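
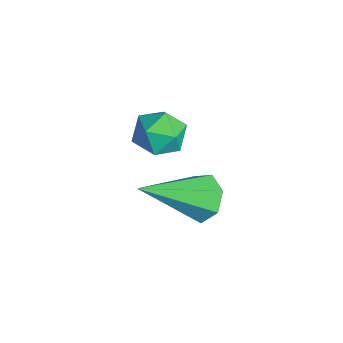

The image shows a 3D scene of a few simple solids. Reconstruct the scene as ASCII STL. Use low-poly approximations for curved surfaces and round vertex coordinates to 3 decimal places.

solid 
facet normal -0.159 0.778 -0.607
outer loop
vertex 2.31 -2.816 -3.645
vertex 1.65 -3.003 -3.712
vertex 1.932 -2.581 -3.245
endloop
endfacet
facet normal 0.773 0.254 0.582
outer loop
vertex 2.31 -2.816 -3.645
vertex 1.932 -2.581 -3.245
vertex 1.99 -4.677 -2.408
endloop
endfacet
facet normal -0.159 0.778 -0.608
outer loop
vertex 1.932 -2.581 -3.245
vertex 1.65 -3.003 -3.712
vertex 1.341 -2.664 -3.197
endloop
endfacet
facet normal 0.023 0.371 0.928
outer loop
vertex 1.932 -2.581 -3.245
vertex 1.341 -2.664 -3.197
vertex 1.99 -4.677 -2.408
endloop
endfacet
facet normal -0.158 0.779 -0.607
outer loop
vertex 1.341 -2.664 -3.197
vertex 1.65 -3.003 -3.712
vertex 0.982 -3.002 -3.537
endloop
endfacet
facet normal -0.710 0.047 0.703
outer loop
vertex 1.341 -2.664 -3.197
vertex 0.982 -3.002 -3.537
vertex 1.99 -4.677 -2.408
endloop
endfacet
facet normal -0.158 0.779 -0.607
outer loop
vertex 0.982 -3.002 -3.537
vertex 1.65 -3.003 -3.712
vertex 1.126 -3.341 -4.009
endloop
endfacet
facet normal -0.876 -0.477 0.075
outer loop
vertex 0.982 -3.002 -3.537
vertex 1.126 -3.341 -4.009
vertex 1.99 -4.677 -2.408
endloop
endfacet
facet normal -0.159 0.779 -0.606
outer loop
vertex 1.126 -3.341 -4.009
vertex 1.65 -3.003 -3.712
vertex 1.664 -3.425 -4.258
endloop
endfacet
facet normal -0.349 -0.804 -0.482
outer loop
vertex 1.126 -3.341 -4.009
vertex 1.664 -3.425 -4.258
vertex 1.99 -4.677 -2.408
endloop
endfacet
facet normal -0.160 0.779 -0.606
outer loop
vertex 1.664 -3.425 -4.258
vertex 1.65 -3.003 -3.712
vertex 2.191 -3.191 -4.096
endloop
endfacet
facet normal 0.474 -0.688 -0.549
outer loop
vertex 1.664 -3.425 -4.258
vertex 2.191 -3.191 -4.096
vertex 1.99 -4.677 -2.408
endloop
endfacet
facet normal -0.159 0.779 -0.606
outer loop
vertex 2.191 -3.191 -4.096
vertex 1.65 -3.003 -3.712
vertex 2.31 -2.816 -3.645
endloop
endfacet
facet normal 0.973 -0.218 -0.076
outer loop
vertex 2.191 -3.191 -4.096
vertex 2.31 -2.816 -3.645
vertex 1.99 -4.677 -2.408
endloop
endfacet
facet normal -0.424 0.699 0.576
outer loop
vertex 1.451 -3.332 -0.863
vertex 0.859 -3.713 -0.836
vertex 1.361 -3.808 -0.351
endloop
endfacet
facet normal 0.281 0.678 0.679
outer loop
vertex 1.451 -3.332 -0.863
vertex 1.361 -3.808 -0.351
vertex 1.987 -3.748 -0.67
endloop
endfacet
facet normal 0.600 0.798 0.054
outer loop
vertex 1.451 -3.332 -0.863
vertex 1.987 -3.748 -0.67
vertex 1.871 -3.615 -1.352
endloop
endfacet
facet normal 0.092 0.894 -0.439
outer loop
vertex 1.451 -3.332 -0.863
vertex 1.871 -3.615 -1.352
vertex 1.174 -3.594 -1.455
endloop
endfacet
facet normal -0.541 0.833 -0.115
outer loop
vertex 1.451 -3.332 -0.863
vertex 1.174 -3.594 -1.455
vertex 0.859 -3.713 -0.836
endloop
endfacet
facet normal 0.453 0.017 0.892
outer loop
vertex 1.987 -3.748 -0.67
vertex 1.361 -3.808 -0.351
vertex 1.726 -4.386 -0.525
endloop
endfacet
facet normal -0.689 0.051 0.723
outer loop
vertex 1.361 -3.808 -0.351
vertex 0.859 -3.713 -0.836
vertex 1.029 -4.365 -0.628
endloop
endfacet
facet normal -0.878 0.269 -0.395
outer loop
vertex 0.859 -3.713 -0.836
vertex 1.174 -3.594 -1.455
vertex 0.913 -4.232 -1.31
endloop
endfacet
facet normal 0.147 0.369 -0.918
outer loop
vertex 1.174 -3.594 -1.455
vertex 1.871 -3.615 -1.352
vertex 1.539 -4.172 -1.629
endloop
endfacet
facet normal 0.969 0.213 -0.123
outer loop
vertex 1.871 -3.615 -1.352
vertex 1.987 -3.748 -0.67
vertex 2.041 -4.267 -1.144
endloop
endfacet
facet normal -0.092 -0.894 0.439
outer loop
vertex 1.449 -4.648 -1.117
vertex 1.726 -4.386 -0.525
vertex 1.029 -4.365 -0.628
endloop
endfacet
facet normal -0.600 -0.798 -0.054
outer loop
vertex 1.449 -4.648 -1.117
vertex 1.029 -4.365 -0.628
vertex 0.913 -4.232 -1.31
endloop
endfacet
facet normal -0.281 -0.678 -0.679
outer loop
vertex 1.449 -4.648 -1.117
vertex 0.913 -4.232 -1.31
vertex 1.539 -4.172 -1.629
endloop
endfacet
facet normal 0.424 -0.699 -0.576
outer loop
vertex 1.449 -4.648 -1.117
vertex 1.539 -4.172 -1.629
vertex 2.041 -4.267 -1.144
endloop
endfacet
facet normal 0.541 -0.833 0.115
outer loop
vertex 1.449 -4.648 -1.117
vertex 2.041 -4.267 -1.144
vertex 1.726 -4.386 -0.525
endloop
endfacet
facet normal -0.147 -0.369 0.918
outer loop
vertex 1.029 -4.365 -0.628
vertex 1.726 -4.386 -0.525
vertex 1.361 -3.808 -0.351
endloop
endfacet
facet normal -0.969 -0.213 0.123
outer loop
vertex 0.913 -4.232 -1.31
vertex 1.029 -4.365 -0.628
vertex 0.859 -3.713 -0.836
endloop
endfacet
facet normal -0.453 -0.017 -0.892
outer loop
vertex 1.539 -4.172 -1.629
vertex 0.913 -4.232 -1.31
vertex 1.174 -3.594 -1.455
endloop
endfacet
facet normal 0.689 -0.051 -0.723
outer loop
vertex 2.041 -4.267 -1.144
vertex 1.539 -4.172 -1.629
vertex 1.871 -3.615 -1.352
endloop
endfacet
facet normal 0.878 -0.269 0.395
outer loop
vertex 1.726 -4.386 -0.525
vertex 2.041 -4.267 -1.144
vertex 1.987 -3.748 -0.67
endloop
endfacet

endsolid


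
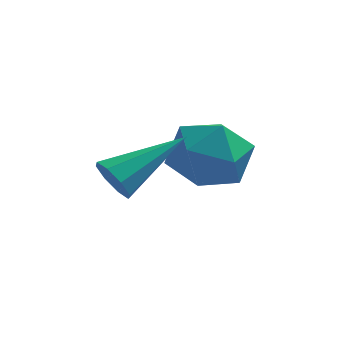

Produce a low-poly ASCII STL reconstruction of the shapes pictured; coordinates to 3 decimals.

solid 
facet normal -0.700 -0.575 -0.424
outer loop
vertex -0.844 -3.057 -1.561
vertex -1.202 -3.011 -1.032
vertex -1.15 -2.675 -1.574
endloop
endfacet
facet normal 0.523 0.393 -0.756
outer loop
vertex -0.844 -3.057 -1.561
vertex -1.15 -2.675 -1.574
vertex 0.262 -1.809 -0.148
endloop
endfacet
facet normal -0.699 -0.576 -0.424
outer loop
vertex -1.15 -2.675 -1.574
vertex -1.202 -3.011 -1.032
vertex -1.487 -2.49 -1.27
endloop
endfacet
facet normal 0.001 0.855 -0.519
outer loop
vertex -1.15 -2.675 -1.574
vertex -1.487 -2.49 -1.27
vertex 0.262 -1.809 -0.148
endloop
endfacet
facet normal -0.700 -0.576 -0.422
outer loop
vertex -1.487 -2.49 -1.27
vertex -1.202 -3.011 -1.032
vertex -1.656 -2.61 -0.826
endloop
endfacet
facet normal -0.410 0.908 0.089
outer loop
vertex -1.487 -2.49 -1.27
vertex -1.656 -2.61 -0.826
vertex 0.262 -1.809 -0.148
endloop
endfacet
facet normal -0.700 -0.576 -0.422
outer loop
vertex -1.656 -2.61 -0.826
vertex -1.202 -3.011 -1.032
vertex -1.559 -2.965 -0.503
endloop
endfacet
facet normal -0.469 0.521 0.713
outer loop
vertex -1.656 -2.61 -0.826
vertex -1.559 -2.965 -0.503
vertex 0.262 -1.809 -0.148
endloop
endfacet
facet normal -0.701 -0.574 -0.423
outer loop
vertex -1.559 -2.965 -0.503
vertex -1.202 -3.011 -1.032
vertex -1.253 -3.348 -0.49
endloop
endfacet
facet normal -0.142 -0.080 0.987
outer loop
vertex -1.559 -2.965 -0.503
vertex -1.253 -3.348 -0.49
vertex 0.262 -1.809 -0.148
endloop
endfacet
facet normal -0.700 -0.575 -0.423
outer loop
vertex -1.253 -3.348 -0.49
vertex -1.202 -3.011 -1.032
vertex -0.917 -3.533 -0.794
endloop
endfacet
facet normal 0.380 -0.541 0.750
outer loop
vertex -1.253 -3.348 -0.49
vertex -0.917 -3.533 -0.794
vertex 0.262 -1.809 -0.148
endloop
endfacet
facet normal -0.700 -0.575 -0.423
outer loop
vertex -0.917 -3.533 -0.794
vertex -1.202 -3.011 -1.032
vertex -0.747 -3.413 -1.238
endloop
endfacet
facet normal 0.791 -0.595 0.142
outer loop
vertex -0.917 -3.533 -0.794
vertex -0.747 -3.413 -1.238
vertex 0.262 -1.809 -0.148
endloop
endfacet
facet normal -0.700 -0.575 -0.424
outer loop
vertex -0.747 -3.413 -1.238
vertex -1.202 -3.011 -1.032
vertex -0.844 -3.057 -1.561
endloop
endfacet
facet normal 0.851 -0.207 -0.483
outer loop
vertex -0.747 -3.413 -1.238
vertex -0.844 -3.057 -1.561
vertex 0.262 -1.809 -0.148
endloop
endfacet
facet normal -0.947 0.297 0.123
outer loop
vertex -0.05 0.181 -1.515
vertex -0.391 -0.902 -1.523
vertex -0.107 -0.404 -0.543
endloop
endfacet
facet normal -0.494 0.758 0.427
outer loop
vertex -0.05 0.181 -1.515
vertex -0.107 -0.404 -0.543
vertex 0.775 0.283 -0.742
endloop
endfacet
facet normal -0.050 0.996 -0.078
outer loop
vertex -0.05 0.181 -1.515
vertex 0.775 0.283 -0.742
vertex 1.036 0.21 -1.844
endloop
endfacet
facet normal -0.228 0.683 -0.694
outer loop
vertex -0.05 0.181 -1.515
vertex 1.036 0.21 -1.844
vertex 0.315 -0.523 -2.328
endloop
endfacet
facet normal -0.783 0.251 -0.569
outer loop
vertex -0.05 0.181 -1.515
vertex 0.315 -0.523 -2.328
vertex -0.391 -0.902 -1.523
endloop
endfacet
facet normal -0.107 0.401 0.910
outer loop
vertex 0.775 0.283 -0.742
vertex -0.107 -0.404 -0.543
vertex 0.945 -0.737 -0.272
endloop
endfacet
facet normal -0.840 -0.345 0.419
outer loop
vertex -0.107 -0.404 -0.543
vertex -0.391 -0.902 -1.523
vertex 0.224 -1.47 -0.756
endloop
endfacet
facet normal -0.575 -0.419 -0.702
outer loop
vertex -0.391 -0.902 -1.523
vertex 0.315 -0.523 -2.328
vertex 0.485 -1.543 -1.858
endloop
endfacet
facet normal 0.322 0.281 -0.904
outer loop
vertex 0.315 -0.523 -2.328
vertex 1.036 0.21 -1.844
vertex 1.367 -0.856 -2.057
endloop
endfacet
facet normal 0.611 0.786 0.093
outer loop
vertex 1.036 0.21 -1.844
vertex 0.775 0.283 -0.742
vertex 1.651 -0.358 -1.077
endloop
endfacet
facet normal 0.228 -0.683 0.694
outer loop
vertex 1.31 -1.441 -1.085
vertex 0.945 -0.737 -0.272
vertex 0.224 -1.47 -0.756
endloop
endfacet
facet normal 0.050 -0.996 0.078
outer loop
vertex 1.31 -1.441 -1.085
vertex 0.224 -1.47 -0.756
vertex 0.485 -1.543 -1.858
endloop
endfacet
facet normal 0.494 -0.758 -0.427
outer loop
vertex 1.31 -1.441 -1.085
vertex 0.485 -1.543 -1.858
vertex 1.367 -0.856 -2.057
endloop
endfacet
facet normal 0.947 -0.297 -0.123
outer loop
vertex 1.31 -1.441 -1.085
vertex 1.367 -0.856 -2.057
vertex 1.651 -0.358 -1.077
endloop
endfacet
facet normal 0.783 -0.251 0.569
outer loop
vertex 1.31 -1.441 -1.085
vertex 1.651 -0.358 -1.077
vertex 0.945 -0.737 -0.272
endloop
endfacet
facet normal -0.322 -0.281 0.904
outer loop
vertex 0.224 -1.47 -0.756
vertex 0.945 -0.737 -0.272
vertex -0.107 -0.404 -0.543
endloop
endfacet
facet normal -0.611 -0.786 -0.093
outer loop
vertex 0.485 -1.543 -1.858
vertex 0.224 -1.47 -0.756
vertex -0.391 -0.902 -1.523
endloop
endfacet
facet normal 0.107 -0.401 -0.910
outer loop
vertex 1.367 -0.856 -2.057
vertex 0.485 -1.543 -1.858
vertex 0.315 -0.523 -2.328
endloop
endfacet
facet normal 0.840 0.345 -0.419
outer loop
vertex 1.651 -0.358 -1.077
vertex 1.367 -0.856 -2.057
vertex 1.036 0.21 -1.844
endloop
endfacet
facet normal 0.575 0.419 0.702
outer loop
vertex 0.945 -0.737 -0.272
vertex 1.651 -0.358 -1.077
vertex 0.775 0.283 -0.742
endloop
endfacet

endsolid


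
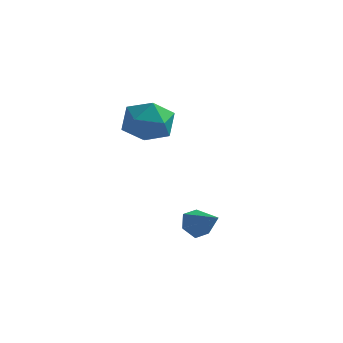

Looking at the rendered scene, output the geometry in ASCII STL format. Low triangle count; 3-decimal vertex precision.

solid 
facet normal -0.472 0.881 0.029
outer loop
vertex -0.809 -2.076 1.088
vertex -1.527 -2.466 1.237
vertex -1.044 -2.228 1.87
endloop
endfacet
facet normal 0.205 0.947 0.246
outer loop
vertex -0.809 -2.076 1.088
vertex -1.044 -2.228 1.87
vertex -0.252 -2.341 1.645
endloop
endfacet
facet normal 0.628 0.725 -0.283
outer loop
vertex -0.809 -2.076 1.088
vertex -0.252 -2.341 1.645
vertex -0.246 -2.648 0.873
endloop
endfacet
facet normal 0.213 0.520 -0.827
outer loop
vertex -0.809 -2.076 1.088
vertex -0.246 -2.648 0.873
vertex -1.034 -2.726 0.621
endloop
endfacet
facet normal -0.467 0.617 -0.634
outer loop
vertex -0.809 -2.076 1.088
vertex -1.034 -2.726 0.621
vertex -1.527 -2.466 1.237
endloop
endfacet
facet normal 0.301 0.514 0.803
outer loop
vertex -0.252 -2.341 1.645
vertex -1.044 -2.228 1.87
vertex -0.626 -2.894 2.139
endloop
endfacet
facet normal -0.794 0.405 0.453
outer loop
vertex -1.044 -2.228 1.87
vertex -1.527 -2.466 1.237
vertex -1.414 -2.972 1.887
endloop
endfacet
facet normal -0.785 -0.022 -0.619
outer loop
vertex -1.527 -2.466 1.237
vertex -1.034 -2.726 0.621
vertex -1.408 -3.279 1.115
endloop
endfacet
facet normal 0.316 -0.178 -0.932
outer loop
vertex -1.034 -2.726 0.621
vertex -0.246 -2.648 0.873
vertex -0.616 -3.392 0.89
endloop
endfacet
facet normal 0.987 0.152 -0.053
outer loop
vertex -0.246 -2.648 0.873
vertex -0.252 -2.341 1.645
vertex -0.133 -3.154 1.523
endloop
endfacet
facet normal -0.213 -0.520 0.827
outer loop
vertex -0.851 -3.544 1.672
vertex -0.626 -2.894 2.139
vertex -1.414 -2.972 1.887
endloop
endfacet
facet normal -0.628 -0.725 0.283
outer loop
vertex -0.851 -3.544 1.672
vertex -1.414 -2.972 1.887
vertex -1.408 -3.279 1.115
endloop
endfacet
facet normal -0.205 -0.947 -0.246
outer loop
vertex -0.851 -3.544 1.672
vertex -1.408 -3.279 1.115
vertex -0.616 -3.392 0.89
endloop
endfacet
facet normal 0.472 -0.881 -0.029
outer loop
vertex -0.851 -3.544 1.672
vertex -0.616 -3.392 0.89
vertex -0.133 -3.154 1.523
endloop
endfacet
facet normal 0.467 -0.617 0.634
outer loop
vertex -0.851 -3.544 1.672
vertex -0.133 -3.154 1.523
vertex -0.626 -2.894 2.139
endloop
endfacet
facet normal -0.316 0.178 0.932
outer loop
vertex -1.414 -2.972 1.887
vertex -0.626 -2.894 2.139
vertex -1.044 -2.228 1.87
endloop
endfacet
facet normal -0.987 -0.152 0.053
outer loop
vertex -1.408 -3.279 1.115
vertex -1.414 -2.972 1.887
vertex -1.527 -2.466 1.237
endloop
endfacet
facet normal -0.301 -0.514 -0.803
outer loop
vertex -0.616 -3.392 0.89
vertex -1.408 -3.279 1.115
vertex -1.034 -2.726 0.621
endloop
endfacet
facet normal 0.794 -0.405 -0.453
outer loop
vertex -0.133 -3.154 1.523
vertex -0.616 -3.392 0.89
vertex -0.246 -2.648 0.873
endloop
endfacet
facet normal 0.785 0.022 0.619
outer loop
vertex -0.626 -2.894 2.139
vertex -0.133 -3.154 1.523
vertex -0.252 -2.341 1.645
endloop
endfacet
facet normal -0.821 0.283 -0.497
outer loop
vertex 1.172 -3.025 -2.452
vertex 0.875 -3.218 -2.071
vertex 1.034 -2.723 -2.052
endloop
endfacet
facet normal 0.796 0.583 -0.165
outer loop
vertex 1.172 -3.025 -2.452
vertex 1.034 -2.723 -2.052
vertex 1.705 -3.502 -1.569
endloop
endfacet
facet normal -0.821 0.283 -0.497
outer loop
vertex 1.034 -2.723 -2.052
vertex 0.875 -3.218 -2.071
vertex 0.737 -2.916 -1.671
endloop
endfacet
facet normal 0.354 0.694 0.627
outer loop
vertex 1.034 -2.723 -2.052
vertex 0.737 -2.916 -1.671
vertex 1.705 -3.502 -1.569
endloop
endfacet
facet normal -0.822 0.281 -0.496
outer loop
vertex 0.737 -2.916 -1.671
vertex 0.875 -3.218 -2.071
vertex 0.579 -3.411 -1.69
endloop
endfacet
facet normal -0.107 -0.004 0.994
outer loop
vertex 0.737 -2.916 -1.671
vertex 0.579 -3.411 -1.69
vertex 1.705 -3.502 -1.569
endloop
endfacet
facet normal -0.822 0.280 -0.496
outer loop
vertex 0.579 -3.411 -1.69
vertex 0.875 -3.218 -2.071
vertex 0.717 -3.713 -2.089
endloop
endfacet
facet normal -0.127 -0.812 0.570
outer loop
vertex 0.579 -3.411 -1.69
vertex 0.717 -3.713 -2.089
vertex 1.705 -3.502 -1.569
endloop
endfacet
facet normal -0.821 0.280 -0.497
outer loop
vertex 0.717 -3.713 -2.089
vertex 0.875 -3.218 -2.071
vertex 1.014 -3.52 -2.471
endloop
endfacet
facet normal 0.314 -0.923 -0.222
outer loop
vertex 0.717 -3.713 -2.089
vertex 1.014 -3.52 -2.471
vertex 1.705 -3.502 -1.569
endloop
endfacet
facet normal -0.821 0.281 -0.497
outer loop
vertex 1.014 -3.52 -2.471
vertex 0.875 -3.218 -2.071
vertex 1.172 -3.025 -2.452
endloop
endfacet
facet normal 0.776 -0.225 -0.590
outer loop
vertex 1.014 -3.52 -2.471
vertex 1.172 -3.025 -2.452
vertex 1.705 -3.502 -1.569
endloop
endfacet

endsolid


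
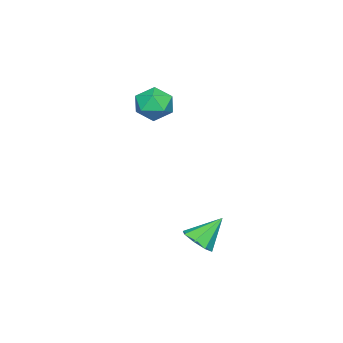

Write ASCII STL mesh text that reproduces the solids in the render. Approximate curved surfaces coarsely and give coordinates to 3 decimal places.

solid 
facet normal -0.718 0.325 0.615
outer loop
vertex -3.296 -1.508 2.689
vertex -3.993 -2.125 2.202
vertex -3.453 -2.492 3.026
endloop
endfacet
facet normal -0.082 0.335 0.939
outer loop
vertex -3.296 -1.508 2.689
vertex -3.453 -2.492 3.026
vertex -2.477 -2.104 2.973
endloop
endfacet
facet normal 0.353 0.751 0.558
outer loop
vertex -3.296 -1.508 2.689
vertex -2.477 -2.104 2.973
vertex -2.414 -1.497 2.116
endloop
endfacet
facet normal -0.014 1.000 -0.002
outer loop
vertex -3.296 -1.508 2.689
vertex -2.414 -1.497 2.116
vertex -3.351 -1.511 1.639
endloop
endfacet
facet normal -0.675 0.737 0.033
outer loop
vertex -3.296 -1.508 2.689
vertex -3.351 -1.511 1.639
vertex -3.993 -2.125 2.202
endloop
endfacet
facet normal 0.181 -0.329 0.927
outer loop
vertex -2.477 -2.104 2.973
vertex -3.453 -2.492 3.026
vertex -2.669 -3.089 2.661
endloop
endfacet
facet normal -0.848 -0.343 0.403
outer loop
vertex -3.453 -2.492 3.026
vertex -3.993 -2.125 2.202
vertex -3.606 -3.103 2.184
endloop
endfacet
facet normal -0.779 0.322 -0.537
outer loop
vertex -3.993 -2.125 2.202
vertex -3.351 -1.511 1.639
vertex -3.543 -2.496 1.327
endloop
endfacet
facet normal 0.292 0.748 -0.596
outer loop
vertex -3.351 -1.511 1.639
vertex -2.414 -1.497 2.116
vertex -2.567 -2.108 1.274
endloop
endfacet
facet normal 0.886 0.345 0.309
outer loop
vertex -2.414 -1.497 2.116
vertex -2.477 -2.104 2.973
vertex -2.027 -2.475 2.098
endloop
endfacet
facet normal 0.014 -1.000 0.002
outer loop
vertex -2.724 -3.092 1.611
vertex -2.669 -3.089 2.661
vertex -3.606 -3.103 2.184
endloop
endfacet
facet normal -0.353 -0.751 -0.558
outer loop
vertex -2.724 -3.092 1.611
vertex -3.606 -3.103 2.184
vertex -3.543 -2.496 1.327
endloop
endfacet
facet normal 0.082 -0.335 -0.939
outer loop
vertex -2.724 -3.092 1.611
vertex -3.543 -2.496 1.327
vertex -2.567 -2.108 1.274
endloop
endfacet
facet normal 0.718 -0.325 -0.615
outer loop
vertex -2.724 -3.092 1.611
vertex -2.567 -2.108 1.274
vertex -2.027 -2.475 2.098
endloop
endfacet
facet normal 0.675 -0.737 -0.033
outer loop
vertex -2.724 -3.092 1.611
vertex -2.027 -2.475 2.098
vertex -2.669 -3.089 2.661
endloop
endfacet
facet normal -0.292 -0.748 0.596
outer loop
vertex -3.606 -3.103 2.184
vertex -2.669 -3.089 2.661
vertex -3.453 -2.492 3.026
endloop
endfacet
facet normal -0.886 -0.345 -0.309
outer loop
vertex -3.543 -2.496 1.327
vertex -3.606 -3.103 2.184
vertex -3.993 -2.125 2.202
endloop
endfacet
facet normal -0.181 0.329 -0.927
outer loop
vertex -2.567 -2.108 1.274
vertex -3.543 -2.496 1.327
vertex -3.351 -1.511 1.639
endloop
endfacet
facet normal 0.848 0.343 -0.403
outer loop
vertex -2.027 -2.475 2.098
vertex -2.567 -2.108 1.274
vertex -2.414 -1.497 2.116
endloop
endfacet
facet normal 0.779 -0.322 0.537
outer loop
vertex -2.669 -3.089 2.661
vertex -2.027 -2.475 2.098
vertex -2.477 -2.104 2.973
endloop
endfacet
facet normal 0.500 -0.469 -0.728
outer loop
vertex 3.451 2.792 -2.371
vertex 2.727 2.637 -2.768
vertex 3.291 3.259 -2.782
endloop
endfacet
facet normal 0.543 0.652 0.530
outer loop
vertex 3.451 2.792 -2.371
vertex 3.291 3.259 -2.782
vertex 1.893 3.423 -1.552
endloop
endfacet
facet normal 0.499 -0.469 -0.728
outer loop
vertex 3.291 3.259 -2.782
vertex 2.727 2.637 -2.768
vertex 2.801 3.363 -3.185
endloop
endfacet
facet normal 0.164 0.985 0.055
outer loop
vertex 3.291 3.259 -2.782
vertex 2.801 3.363 -3.185
vertex 1.893 3.423 -1.552
endloop
endfacet
facet normal 0.500 -0.469 -0.728
outer loop
vertex 2.801 3.363 -3.185
vertex 2.727 2.637 -2.768
vertex 2.267 3.041 -3.344
endloop
endfacet
facet normal -0.436 0.858 -0.274
outer loop
vertex 2.801 3.363 -3.185
vertex 2.267 3.041 -3.344
vertex 1.893 3.423 -1.552
endloop
endfacet
facet normal 0.499 -0.470 -0.728
outer loop
vertex 2.267 3.041 -3.344
vertex 2.727 2.637 -2.768
vertex 2.003 2.483 -3.165
endloop
endfacet
facet normal -0.902 0.343 -0.261
outer loop
vertex 2.267 3.041 -3.344
vertex 2.003 2.483 -3.165
vertex 1.893 3.423 -1.552
endloop
endfacet
facet normal 0.499 -0.472 -0.727
outer loop
vertex 2.003 2.483 -3.165
vertex 2.727 2.637 -2.768
vertex 2.162 2.016 -2.753
endloop
endfacet
facet normal -0.963 -0.255 0.083
outer loop
vertex 2.003 2.483 -3.165
vertex 2.162 2.016 -2.753
vertex 1.893 3.423 -1.552
endloop
endfacet
facet normal 0.498 -0.471 -0.728
outer loop
vertex 2.162 2.016 -2.753
vertex 2.727 2.637 -2.768
vertex 2.653 1.912 -2.35
endloop
endfacet
facet normal -0.584 -0.589 0.559
outer loop
vertex 2.162 2.016 -2.753
vertex 2.653 1.912 -2.35
vertex 1.893 3.423 -1.552
endloop
endfacet
facet normal 0.500 -0.470 -0.727
outer loop
vertex 2.653 1.912 -2.35
vertex 2.727 2.637 -2.768
vertex 3.186 2.234 -2.192
endloop
endfacet
facet normal 0.015 -0.461 0.887
outer loop
vertex 2.653 1.912 -2.35
vertex 3.186 2.234 -2.192
vertex 1.893 3.423 -1.552
endloop
endfacet
facet normal 0.500 -0.471 -0.727
outer loop
vertex 3.186 2.234 -2.192
vertex 2.727 2.637 -2.768
vertex 3.451 2.792 -2.371
endloop
endfacet
facet normal 0.481 0.052 0.875
outer loop
vertex 3.186 2.234 -2.192
vertex 3.451 2.792 -2.371
vertex 1.893 3.423 -1.552
endloop
endfacet

endsolid


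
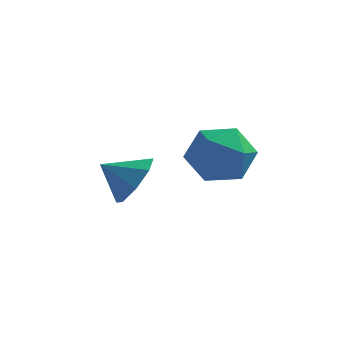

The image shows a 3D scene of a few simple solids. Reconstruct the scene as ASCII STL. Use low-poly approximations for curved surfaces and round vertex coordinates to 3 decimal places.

solid 
facet normal 0.822 0.179 -0.541
outer loop
vertex 1.372 2.205 1.865
vertex 0.862 2.638 1.233
vertex 1.308 2.894 1.996
endloop
endfacet
facet normal -0.058 -0.192 0.980
outer loop
vertex 1.372 2.205 1.865
vertex 1.308 2.894 1.996
vertex -0.042 2.442 1.827
endloop
endfacet
facet normal 0.822 0.179 -0.541
outer loop
vertex 1.308 2.894 1.996
vertex 0.862 2.638 1.233
vertex 0.983 3.433 1.68
endloop
endfacet
facet normal -0.239 0.380 0.894
outer loop
vertex 1.308 2.894 1.996
vertex 0.983 3.433 1.68
vertex -0.042 2.442 1.827
endloop
endfacet
facet normal 0.822 0.179 -0.540
outer loop
vertex 0.983 3.433 1.68
vertex 0.862 2.638 1.233
vertex 0.588 3.507 1.103
endloop
endfacet
facet normal -0.574 0.665 0.478
outer loop
vertex 0.983 3.433 1.68
vertex 0.588 3.507 1.103
vertex -0.042 2.442 1.827
endloop
endfacet
facet normal 0.823 0.179 -0.540
outer loop
vertex 0.588 3.507 1.103
vertex 0.862 2.638 1.233
vertex 0.353 3.072 0.601
endloop
endfacet
facet normal -0.868 0.497 -0.024
outer loop
vertex 0.588 3.507 1.103
vertex 0.353 3.072 0.601
vertex -0.042 2.442 1.827
endloop
endfacet
facet normal 0.822 0.178 -0.540
outer loop
vertex 0.353 3.072 0.601
vertex 0.862 2.638 1.233
vertex 0.416 2.383 0.47
endloop
endfacet
facet normal -0.948 -0.026 -0.319
outer loop
vertex 0.353 3.072 0.601
vertex 0.416 2.383 0.47
vertex -0.042 2.442 1.827
endloop
endfacet
facet normal 0.822 0.180 -0.541
outer loop
vertex 0.416 2.383 0.47
vertex 0.862 2.638 1.233
vertex 0.741 1.844 0.785
endloop
endfacet
facet normal -0.767 -0.598 -0.233
outer loop
vertex 0.416 2.383 0.47
vertex 0.741 1.844 0.785
vertex -0.042 2.442 1.827
endloop
endfacet
facet normal 0.822 0.180 -0.540
outer loop
vertex 0.741 1.844 0.785
vertex 0.862 2.638 1.233
vertex 1.137 1.77 1.363
endloop
endfacet
facet normal -0.432 -0.883 0.183
outer loop
vertex 0.741 1.844 0.785
vertex 1.137 1.77 1.363
vertex -0.042 2.442 1.827
endloop
endfacet
facet normal 0.822 0.180 -0.540
outer loop
vertex 1.137 1.77 1.363
vertex 0.862 2.638 1.233
vertex 1.372 2.205 1.865
endloop
endfacet
facet normal -0.138 -0.716 0.685
outer loop
vertex 1.137 1.77 1.363
vertex 1.372 2.205 1.865
vertex -0.042 2.442 1.827
endloop
endfacet
facet normal -0.969 0.216 0.123
outer loop
vertex 2.731 2.056 2.624
vertex 2.565 1.113 2.976
vertex 2.814 1.862 3.622
endloop
endfacet
facet normal -0.565 0.800 0.202
outer loop
vertex 2.731 2.056 2.624
vertex 2.814 1.862 3.622
vertex 3.498 2.462 3.161
endloop
endfacet
facet normal -0.193 0.896 -0.401
outer loop
vertex 2.731 2.056 2.624
vertex 3.498 2.462 3.161
vertex 3.672 2.083 2.23
endloop
endfacet
facet normal -0.368 0.371 -0.853
outer loop
vertex 2.731 2.056 2.624
vertex 3.672 2.083 2.23
vertex 3.095 1.25 2.116
endloop
endfacet
facet normal -0.847 -0.049 -0.530
outer loop
vertex 2.731 2.056 2.624
vertex 3.095 1.25 2.116
vertex 2.565 1.113 2.976
endloop
endfacet
facet normal -0.101 0.676 0.730
outer loop
vertex 3.498 2.462 3.161
vertex 2.814 1.862 3.622
vertex 3.805 1.77 3.844
endloop
endfacet
facet normal -0.754 -0.267 0.600
outer loop
vertex 2.814 1.862 3.622
vertex 2.565 1.113 2.976
vertex 3.228 0.937 3.73
endloop
endfacet
facet normal -0.557 -0.695 -0.454
outer loop
vertex 2.565 1.113 2.976
vertex 3.095 1.25 2.116
vertex 3.402 0.558 2.799
endloop
endfacet
facet normal 0.217 -0.017 -0.976
outer loop
vertex 3.095 1.25 2.116
vertex 3.672 2.083 2.23
vertex 4.086 1.158 2.338
endloop
endfacet
facet normal 0.499 0.831 -0.245
outer loop
vertex 3.672 2.083 2.23
vertex 3.498 2.462 3.161
vertex 4.335 1.907 2.984
endloop
endfacet
facet normal 0.368 -0.371 0.853
outer loop
vertex 4.169 0.964 3.336
vertex 3.805 1.77 3.844
vertex 3.228 0.937 3.73
endloop
endfacet
facet normal 0.193 -0.896 0.401
outer loop
vertex 4.169 0.964 3.336
vertex 3.228 0.937 3.73
vertex 3.402 0.558 2.799
endloop
endfacet
facet normal 0.565 -0.800 -0.202
outer loop
vertex 4.169 0.964 3.336
vertex 3.402 0.558 2.799
vertex 4.086 1.158 2.338
endloop
endfacet
facet normal 0.969 -0.216 -0.123
outer loop
vertex 4.169 0.964 3.336
vertex 4.086 1.158 2.338
vertex 4.335 1.907 2.984
endloop
endfacet
facet normal 0.847 0.049 0.530
outer loop
vertex 4.169 0.964 3.336
vertex 4.335 1.907 2.984
vertex 3.805 1.77 3.844
endloop
endfacet
facet normal -0.217 0.017 0.976
outer loop
vertex 3.228 0.937 3.73
vertex 3.805 1.77 3.844
vertex 2.814 1.862 3.622
endloop
endfacet
facet normal -0.499 -0.831 0.245
outer loop
vertex 3.402 0.558 2.799
vertex 3.228 0.937 3.73
vertex 2.565 1.113 2.976
endloop
endfacet
facet normal 0.101 -0.676 -0.730
outer loop
vertex 4.086 1.158 2.338
vertex 3.402 0.558 2.799
vertex 3.095 1.25 2.116
endloop
endfacet
facet normal 0.754 0.267 -0.600
outer loop
vertex 4.335 1.907 2.984
vertex 4.086 1.158 2.338
vertex 3.672 2.083 2.23
endloop
endfacet
facet normal 0.557 0.695 0.454
outer loop
vertex 3.805 1.77 3.844
vertex 4.335 1.907 2.984
vertex 3.498 2.462 3.161
endloop
endfacet

endsolid


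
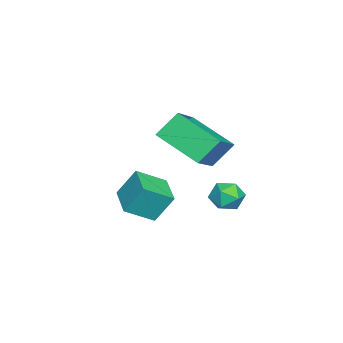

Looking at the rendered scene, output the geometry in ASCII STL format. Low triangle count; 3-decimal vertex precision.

solid 
facet normal -0.404 0.538 0.740
outer loop
vertex -3.221 1.541 4.235
vertex -1.596 1.488 5.16
vertex -2.724 2.998 3.446
endloop
endfacet
facet normal -0.869 0.028 -0.495
outer loop
vertex -2.284 2.412 2.64
vertex -3.221 1.541 4.235
vertex -2.724 2.998 3.446
endloop
endfacet
facet normal -0.404 0.538 0.740
outer loop
vertex -2.724 2.998 3.446
vertex -1.596 1.488 5.16
vertex -1.1 2.946 4.371
endloop
endfacet
facet normal 0.287 0.843 -0.456
outer loop
vertex -1.1 2.946 4.371
vertex -2.284 2.412 2.64
vertex -2.724 2.998 3.446
endloop
endfacet
facet normal -0.287 -0.843 0.456
outer loop
vertex -3.221 1.541 4.235
vertex -1.156 0.902 4.354
vertex -1.596 1.488 5.16
endloop
endfacet
facet normal -0.868 0.027 -0.495
outer loop
vertex -2.78 0.954 3.429
vertex -3.221 1.541 4.235
vertex -2.284 2.412 2.64
endloop
endfacet
facet normal -0.287 -0.842 0.456
outer loop
vertex -2.78 0.954 3.429
vertex -1.156 0.902 4.354
vertex -3.221 1.541 4.235
endloop
endfacet
facet normal 0.869 -0.028 0.495
outer loop
vertex -1.596 1.488 5.16
vertex -1.156 0.902 4.354
vertex -1.1 2.946 4.371
endloop
endfacet
facet normal 0.287 0.842 -0.456
outer loop
vertex -0.659 2.359 3.565
vertex -2.284 2.412 2.64
vertex -1.1 2.946 4.371
endloop
endfacet
facet normal 0.868 -0.028 0.495
outer loop
vertex -1.1 2.946 4.371
vertex -1.156 0.902 4.354
vertex -0.659 2.359 3.565
endloop
endfacet
facet normal 0.404 -0.538 -0.740
outer loop
vertex -0.659 2.359 3.565
vertex -2.78 0.954 3.429
vertex -2.284 2.412 2.64
endloop
endfacet
facet normal 0.404 -0.538 -0.740
outer loop
vertex -1.156 0.902 4.354
vertex -2.78 0.954 3.429
vertex -0.659 2.359 3.565
endloop
endfacet
facet normal -0.861 0.484 -0.153
outer loop
vertex -2.541 3.025 1.046
vertex -2.686 2.96 1.656
vertex -2.366 3.467 1.46
endloop
endfacet
facet normal -0.359 0.710 -0.606
outer loop
vertex -2.541 3.025 1.046
vertex -2.366 3.467 1.46
vertex -1.966 3.283 1.008
endloop
endfacet
facet normal -0.131 0.148 -0.980
outer loop
vertex -2.541 3.025 1.046
vertex -1.966 3.283 1.008
vertex -2.04 2.662 0.924
endloop
endfacet
facet normal -0.493 -0.426 -0.759
outer loop
vertex -2.541 3.025 1.046
vertex -2.04 2.662 0.924
vertex -2.484 2.462 1.325
endloop
endfacet
facet normal -0.944 -0.218 -0.248
outer loop
vertex -2.541 3.025 1.046
vertex -2.484 2.462 1.325
vertex -2.686 2.96 1.656
endloop
endfacet
facet normal 0.189 0.957 -0.222
outer loop
vertex -1.966 3.283 1.008
vertex -2.366 3.467 1.46
vertex -1.756 3.378 1.595
endloop
endfacet
facet normal -0.623 0.591 0.512
outer loop
vertex -2.366 3.467 1.46
vertex -2.686 2.96 1.656
vertex -2.2 3.178 1.996
endloop
endfacet
facet normal -0.757 -0.546 0.359
outer loop
vertex -2.686 2.96 1.656
vertex -2.484 2.462 1.325
vertex -2.274 2.557 1.912
endloop
endfacet
facet normal -0.025 -0.883 -0.468
outer loop
vertex -2.484 2.462 1.325
vertex -2.04 2.662 0.924
vertex -1.874 2.373 1.46
endloop
endfacet
facet normal 0.559 0.045 -0.828
outer loop
vertex -2.04 2.662 0.924
vertex -1.966 3.283 1.008
vertex -1.554 2.88 1.264
endloop
endfacet
facet normal 0.493 0.426 0.759
outer loop
vertex -1.699 2.815 1.874
vertex -1.756 3.378 1.595
vertex -2.2 3.178 1.996
endloop
endfacet
facet normal 0.131 -0.148 0.980
outer loop
vertex -1.699 2.815 1.874
vertex -2.2 3.178 1.996
vertex -2.274 2.557 1.912
endloop
endfacet
facet normal 0.359 -0.710 0.606
outer loop
vertex -1.699 2.815 1.874
vertex -2.274 2.557 1.912
vertex -1.874 2.373 1.46
endloop
endfacet
facet normal 0.861 -0.484 0.153
outer loop
vertex -1.699 2.815 1.874
vertex -1.874 2.373 1.46
vertex -1.554 2.88 1.264
endloop
endfacet
facet normal 0.944 0.218 0.248
outer loop
vertex -1.699 2.815 1.874
vertex -1.554 2.88 1.264
vertex -1.756 3.378 1.595
endloop
endfacet
facet normal 0.025 0.883 0.468
outer loop
vertex -2.2 3.178 1.996
vertex -1.756 3.378 1.595
vertex -2.366 3.467 1.46
endloop
endfacet
facet normal -0.559 -0.045 0.828
outer loop
vertex -2.274 2.557 1.912
vertex -2.2 3.178 1.996
vertex -2.686 2.96 1.656
endloop
endfacet
facet normal -0.189 -0.957 0.222
outer loop
vertex -1.874 2.373 1.46
vertex -2.274 2.557 1.912
vertex -2.484 2.462 1.325
endloop
endfacet
facet normal 0.623 -0.591 -0.512
outer loop
vertex -1.554 2.88 1.264
vertex -1.874 2.373 1.46
vertex -2.04 2.662 0.924
endloop
endfacet
facet normal 0.757 0.546 -0.359
outer loop
vertex -1.756 3.378 1.595
vertex -1.554 2.88 1.264
vertex -1.966 3.283 1.008
endloop
endfacet
facet normal -0.882 -0.448 0.142
outer loop
vertex -2.962 -0.261 1.73
vertex -3.497 0.602 1.13
vertex -2.815 -0.867 0.728
endloop
endfacet
facet normal 0.453 -0.732 0.509
outer loop
vertex -1.703 -0.302 0.55
vertex -2.962 -0.261 1.73
vertex -2.815 -0.867 0.728
endloop
endfacet
facet normal -0.882 -0.448 0.142
outer loop
vertex -2.815 -0.867 0.728
vertex -3.497 0.602 1.13
vertex -3.35 -0.004 0.128
endloop
endfacet
facet normal 0.125 -0.513 -0.849
outer loop
vertex -3.35 -0.004 0.128
vertex -1.703 -0.302 0.55
vertex -2.815 -0.867 0.728
endloop
endfacet
facet normal -0.125 0.513 0.849
outer loop
vertex -2.962 -0.261 1.73
vertex -2.385 1.167 0.952
vertex -3.497 0.602 1.13
endloop
endfacet
facet normal 0.453 -0.732 0.509
outer loop
vertex -1.85 0.304 1.552
vertex -2.962 -0.261 1.73
vertex -1.703 -0.302 0.55
endloop
endfacet
facet normal -0.125 0.513 0.849
outer loop
vertex -1.85 0.304 1.552
vertex -2.385 1.167 0.952
vertex -2.962 -0.261 1.73
endloop
endfacet
facet normal -0.453 0.732 -0.509
outer loop
vertex -3.497 0.602 1.13
vertex -2.385 1.167 0.952
vertex -3.35 -0.004 0.128
endloop
endfacet
facet normal 0.125 -0.513 -0.849
outer loop
vertex -2.238 0.561 -0.05
vertex -1.703 -0.302 0.55
vertex -3.35 -0.004 0.128
endloop
endfacet
facet normal -0.453 0.732 -0.509
outer loop
vertex -3.35 -0.004 0.128
vertex -2.385 1.167 0.952
vertex -2.238 0.561 -0.05
endloop
endfacet
facet normal 0.882 0.448 -0.142
outer loop
vertex -2.238 0.561 -0.05
vertex -1.85 0.304 1.552
vertex -1.703 -0.302 0.55
endloop
endfacet
facet normal 0.882 0.448 -0.142
outer loop
vertex -2.385 1.167 0.952
vertex -1.85 0.304 1.552
vertex -2.238 0.561 -0.05
endloop
endfacet

endsolid


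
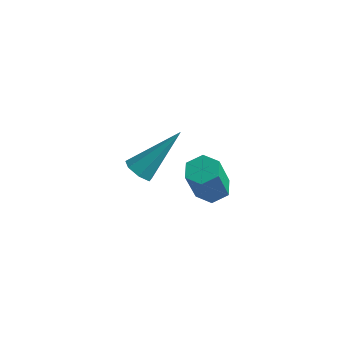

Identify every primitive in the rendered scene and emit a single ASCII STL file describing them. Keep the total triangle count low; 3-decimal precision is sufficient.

solid 
facet normal -0.419 -0.570 -0.707
outer loop
vertex -0.96 1.096 -2.135
vertex -1.296 0.898 -1.776
vertex -1.356 1.325 -2.085
endloop
endfacet
facet normal 0.382 0.772 -0.509
outer loop
vertex -0.96 1.096 -2.135
vertex -1.356 1.325 -2.085
vertex -0.484 2.002 -0.404
endloop
endfacet
facet normal -0.417 -0.570 -0.707
outer loop
vertex -1.356 1.325 -2.085
vertex -1.296 0.898 -1.776
vertex -1.707 1.231 -1.802
endloop
endfacet
facet normal -0.380 0.909 -0.169
outer loop
vertex -1.356 1.325 -2.085
vertex -1.707 1.231 -1.802
vertex -0.484 2.002 -0.404
endloop
endfacet
facet normal -0.418 -0.571 -0.707
outer loop
vertex -1.707 1.231 -1.802
vertex -1.296 0.898 -1.776
vertex -1.748 0.887 -1.5
endloop
endfacet
facet normal -0.777 0.465 0.424
outer loop
vertex -1.707 1.231 -1.802
vertex -1.748 0.887 -1.5
vertex -0.484 2.002 -0.404
endloop
endfacet
facet normal -0.418 -0.569 -0.708
outer loop
vertex -1.748 0.887 -1.5
vertex -1.296 0.898 -1.776
vertex -1.449 0.55 -1.406
endloop
endfacet
facet normal -0.516 -0.227 0.826
outer loop
vertex -1.748 0.887 -1.5
vertex -1.449 0.55 -1.406
vertex -0.484 2.002 -0.404
endloop
endfacet
facet normal -0.418 -0.569 -0.708
outer loop
vertex -1.449 0.55 -1.406
vertex -1.296 0.898 -1.776
vertex -1.034 0.475 -1.591
endloop
endfacet
facet normal 0.210 -0.646 0.734
outer loop
vertex -1.449 0.55 -1.406
vertex -1.034 0.475 -1.591
vertex -0.484 2.002 -0.404
endloop
endfacet
facet normal -0.419 -0.569 -0.707
outer loop
vertex -1.034 0.475 -1.591
vertex -1.296 0.898 -1.776
vertex -0.817 0.718 -1.915
endloop
endfacet
facet normal 0.853 -0.475 0.215
outer loop
vertex -1.034 0.475 -1.591
vertex -0.817 0.718 -1.915
vertex -0.484 2.002 -0.404
endloop
endfacet
facet normal -0.419 -0.570 -0.707
outer loop
vertex -0.817 0.718 -1.915
vertex -1.296 0.898 -1.776
vertex -0.96 1.096 -2.135
endloop
endfacet
facet normal 0.929 0.155 -0.337
outer loop
vertex -0.817 0.718 -1.915
vertex -0.96 1.096 -2.135
vertex -0.484 2.002 -0.404
endloop
endfacet
facet normal 0.016 0.404 -0.914
outer loop
vertex 2.815 -1.068 1.203
vertex 2.511 -1.463 1.023
vertex 2.287 -1.022 1.214
endloop
endfacet
facet normal 0.088 0.910 0.404
outer loop
vertex 2.815 -1.068 1.203
vertex 2.287 -1.022 1.214
vertex 2.793 -1.622 2.456
endloop
endfacet
facet normal 0.088 0.910 0.404
outer loop
vertex 2.793 -1.622 2.456
vertex 2.287 -1.022 1.214
vertex 2.265 -1.576 2.467
endloop
endfacet
facet normal -0.016 -0.402 0.915
outer loop
vertex 2.793 -1.622 2.456
vertex 2.265 -1.576 2.467
vertex 2.489 -2.017 2.277
endloop
endfacet
facet normal 0.014 0.403 -0.915
outer loop
vertex 2.287 -1.022 1.214
vertex 2.511 -1.463 1.023
vertex 1.983 -1.418 1.035
endloop
endfacet
facet normal -0.819 0.530 0.220
outer loop
vertex 2.287 -1.022 1.214
vertex 1.983 -1.418 1.035
vertex 2.265 -1.576 2.467
endloop
endfacet
facet normal -0.819 0.531 0.220
outer loop
vertex 2.265 -1.576 2.467
vertex 1.983 -1.418 1.035
vertex 1.961 -1.971 2.288
endloop
endfacet
facet normal -0.016 -0.402 0.915
outer loop
vertex 2.265 -1.576 2.467
vertex 1.961 -1.971 2.288
vertex 2.489 -2.017 2.277
endloop
endfacet
facet normal 0.014 0.404 -0.915
outer loop
vertex 1.983 -1.418 1.035
vertex 2.511 -1.463 1.023
vertex 2.207 -1.858 0.844
endloop
endfacet
facet normal -0.906 -0.381 -0.184
outer loop
vertex 1.983 -1.418 1.035
vertex 2.207 -1.858 0.844
vertex 1.961 -1.971 2.288
endloop
endfacet
facet normal -0.906 -0.381 -0.184
outer loop
vertex 1.961 -1.971 2.288
vertex 2.207 -1.858 0.844
vertex 2.185 -2.412 2.097
endloop
endfacet
facet normal -0.016 -0.404 0.914
outer loop
vertex 1.961 -1.971 2.288
vertex 2.185 -2.412 2.097
vertex 2.489 -2.017 2.277
endloop
endfacet
facet normal 0.016 0.402 -0.915
outer loop
vertex 2.207 -1.858 0.844
vertex 2.511 -1.463 1.023
vertex 2.735 -1.904 0.833
endloop
endfacet
facet normal -0.088 -0.910 -0.404
outer loop
vertex 2.207 -1.858 0.844
vertex 2.735 -1.904 0.833
vertex 2.185 -2.412 2.097
endloop
endfacet
facet normal -0.088 -0.910 -0.404
outer loop
vertex 2.185 -2.412 2.097
vertex 2.735 -1.904 0.833
vertex 2.713 -2.458 2.086
endloop
endfacet
facet normal -0.016 -0.404 0.914
outer loop
vertex 2.185 -2.412 2.097
vertex 2.713 -2.458 2.086
vertex 2.489 -2.017 2.277
endloop
endfacet
facet normal 0.016 0.402 -0.915
outer loop
vertex 2.735 -1.904 0.833
vertex 2.511 -1.463 1.023
vertex 3.039 -1.509 1.012
endloop
endfacet
facet normal 0.819 -0.530 -0.220
outer loop
vertex 2.735 -1.904 0.833
vertex 3.039 -1.509 1.012
vertex 2.713 -2.458 2.086
endloop
endfacet
facet normal 0.819 -0.530 -0.219
outer loop
vertex 2.713 -2.458 2.086
vertex 3.039 -1.509 1.012
vertex 3.017 -2.062 2.265
endloop
endfacet
facet normal -0.014 -0.403 0.915
outer loop
vertex 2.713 -2.458 2.086
vertex 3.017 -2.062 2.265
vertex 2.489 -2.017 2.277
endloop
endfacet
facet normal 0.016 0.404 -0.914
outer loop
vertex 3.039 -1.509 1.012
vertex 2.511 -1.463 1.023
vertex 2.815 -1.068 1.203
endloop
endfacet
facet normal 0.906 0.381 0.184
outer loop
vertex 3.039 -1.509 1.012
vertex 2.815 -1.068 1.203
vertex 3.017 -2.062 2.265
endloop
endfacet
facet normal 0.906 0.381 0.184
outer loop
vertex 3.017 -2.062 2.265
vertex 2.815 -1.068 1.203
vertex 2.793 -1.622 2.456
endloop
endfacet
facet normal -0.014 -0.404 0.915
outer loop
vertex 3.017 -2.062 2.265
vertex 2.793 -1.622 2.456
vertex 2.489 -2.017 2.277
endloop
endfacet

endsolid


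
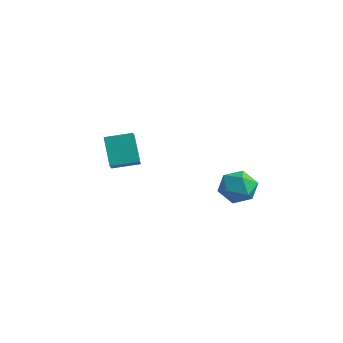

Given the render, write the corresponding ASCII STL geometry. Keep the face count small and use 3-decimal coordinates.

solid 
facet normal -0.546 0.379 0.747
outer loop
vertex -3.968 -0.979 1.334
vertex -3.06 -0.104 1.554
vertex -4.329 -0.474 0.814
endloop
endfacet
facet normal -0.709 -0.684 -0.172
outer loop
vertex -3.46 -1.076 -0.374
vertex -3.968 -0.979 1.334
vertex -4.329 -0.474 0.814
endloop
endfacet
facet normal -0.546 0.379 0.747
outer loop
vertex -4.329 -0.474 0.814
vertex -3.06 -0.104 1.554
vertex -3.421 0.401 1.034
endloop
endfacet
facet normal -0.446 0.624 -0.642
outer loop
vertex -3.421 0.401 1.034
vertex -3.46 -1.076 -0.374
vertex -4.329 -0.474 0.814
endloop
endfacet
facet normal 0.446 -0.624 0.642
outer loop
vertex -3.968 -0.979 1.334
vertex -2.191 -0.706 0.366
vertex -3.06 -0.104 1.554
endloop
endfacet
facet normal -0.709 -0.684 -0.172
outer loop
vertex -3.099 -1.581 0.146
vertex -3.968 -0.979 1.334
vertex -3.46 -1.076 -0.374
endloop
endfacet
facet normal 0.446 -0.624 0.642
outer loop
vertex -3.099 -1.581 0.146
vertex -2.191 -0.706 0.366
vertex -3.968 -0.979 1.334
endloop
endfacet
facet normal 0.709 0.684 0.172
outer loop
vertex -3.06 -0.104 1.554
vertex -2.191 -0.706 0.366
vertex -3.421 0.401 1.034
endloop
endfacet
facet normal -0.446 0.624 -0.642
outer loop
vertex -2.552 -0.201 -0.154
vertex -3.46 -1.076 -0.374
vertex -3.421 0.401 1.034
endloop
endfacet
facet normal 0.709 0.684 0.172
outer loop
vertex -3.421 0.401 1.034
vertex -2.191 -0.706 0.366
vertex -2.552 -0.201 -0.154
endloop
endfacet
facet normal 0.546 -0.379 -0.747
outer loop
vertex -2.552 -0.201 -0.154
vertex -3.099 -1.581 0.146
vertex -3.46 -1.076 -0.374
endloop
endfacet
facet normal 0.546 -0.379 -0.747
outer loop
vertex -2.191 -0.706 0.366
vertex -3.099 -1.581 0.146
vertex -2.552 -0.201 -0.154
endloop
endfacet
facet normal -0.500 0.840 0.210
outer loop
vertex 1.916 1.659 -0.512
vertex 1.163 1.153 -0.281
vertex 1.8 1.369 0.37
endloop
endfacet
facet normal 0.198 0.923 0.330
outer loop
vertex 1.916 1.659 -0.512
vertex 1.8 1.369 0.37
vertex 2.646 1.33 -0.029
endloop
endfacet
facet normal 0.543 0.791 -0.282
outer loop
vertex 1.916 1.659 -0.512
vertex 2.646 1.33 -0.029
vertex 2.532 1.089 -0.926
endloop
endfacet
facet normal 0.058 0.627 -0.777
outer loop
vertex 1.916 1.659 -0.512
vertex 2.532 1.089 -0.926
vertex 1.615 0.98 -1.082
endloop
endfacet
facet normal -0.587 0.657 -0.473
outer loop
vertex 1.916 1.659 -0.512
vertex 1.615 0.98 -1.082
vertex 1.163 1.153 -0.281
endloop
endfacet
facet normal 0.401 0.434 0.807
outer loop
vertex 2.646 1.33 -0.029
vertex 1.8 1.369 0.37
vertex 2.345 0.62 0.502
endloop
endfacet
facet normal -0.730 0.299 0.615
outer loop
vertex 1.8 1.369 0.37
vertex 1.163 1.153 -0.281
vertex 1.428 0.511 0.346
endloop
endfacet
facet normal -0.871 0.001 -0.492
outer loop
vertex 1.163 1.153 -0.281
vertex 1.615 0.98 -1.082
vertex 1.314 0.27 -0.551
endloop
endfacet
facet normal 0.173 -0.047 -0.984
outer loop
vertex 1.615 0.98 -1.082
vertex 2.532 1.089 -0.926
vertex 2.16 0.231 -0.95
endloop
endfacet
facet normal 0.959 0.219 -0.181
outer loop
vertex 2.532 1.089 -0.926
vertex 2.646 1.33 -0.029
vertex 2.797 0.447 -0.299
endloop
endfacet
facet normal -0.058 -0.627 0.777
outer loop
vertex 2.044 -0.059 -0.068
vertex 2.345 0.62 0.502
vertex 1.428 0.511 0.346
endloop
endfacet
facet normal -0.543 -0.791 0.282
outer loop
vertex 2.044 -0.059 -0.068
vertex 1.428 0.511 0.346
vertex 1.314 0.27 -0.551
endloop
endfacet
facet normal -0.198 -0.923 -0.330
outer loop
vertex 2.044 -0.059 -0.068
vertex 1.314 0.27 -0.551
vertex 2.16 0.231 -0.95
endloop
endfacet
facet normal 0.500 -0.840 -0.210
outer loop
vertex 2.044 -0.059 -0.068
vertex 2.16 0.231 -0.95
vertex 2.797 0.447 -0.299
endloop
endfacet
facet normal 0.587 -0.657 0.473
outer loop
vertex 2.044 -0.059 -0.068
vertex 2.797 0.447 -0.299
vertex 2.345 0.62 0.502
endloop
endfacet
facet normal -0.173 0.047 0.984
outer loop
vertex 1.428 0.511 0.346
vertex 2.345 0.62 0.502
vertex 1.8 1.369 0.37
endloop
endfacet
facet normal -0.959 -0.219 0.181
outer loop
vertex 1.314 0.27 -0.551
vertex 1.428 0.511 0.346
vertex 1.163 1.153 -0.281
endloop
endfacet
facet normal -0.401 -0.434 -0.807
outer loop
vertex 2.16 0.231 -0.95
vertex 1.314 0.27 -0.551
vertex 1.615 0.98 -1.082
endloop
endfacet
facet normal 0.730 -0.299 -0.615
outer loop
vertex 2.797 0.447 -0.299
vertex 2.16 0.231 -0.95
vertex 2.532 1.089 -0.926
endloop
endfacet
facet normal 0.871 -0.001 0.492
outer loop
vertex 2.345 0.62 0.502
vertex 2.797 0.447 -0.299
vertex 2.646 1.33 -0.029
endloop
endfacet

endsolid


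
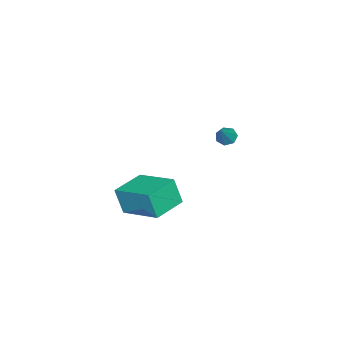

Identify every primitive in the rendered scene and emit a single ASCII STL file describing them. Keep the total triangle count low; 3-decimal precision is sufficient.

solid 
facet normal -0.967 0.249 0.061
outer loop
vertex 1.183 -2.207 -3.238
vertex 1.745 -0.191 -2.558
vertex 1.214 -1.751 -4.615
endloop
endfacet
facet normal -0.255 -0.916 -0.309
outer loop
vertex 2.915 -2.189 -4.722
vertex 1.183 -2.207 -3.238
vertex 1.214 -1.751 -4.615
endloop
endfacet
facet normal -0.967 0.249 0.061
outer loop
vertex 1.214 -1.751 -4.615
vertex 1.745 -0.191 -2.558
vertex 1.776 0.265 -3.934
endloop
endfacet
facet normal 0.021 0.315 -0.949
outer loop
vertex 1.776 0.265 -3.934
vertex 2.915 -2.189 -4.722
vertex 1.214 -1.751 -4.615
endloop
endfacet
facet normal -0.021 -0.314 0.949
outer loop
vertex 1.183 -2.207 -3.238
vertex 3.446 -0.629 -2.665
vertex 1.745 -0.191 -2.558
endloop
endfacet
facet normal -0.256 -0.916 -0.309
outer loop
vertex 2.884 -2.645 -3.346
vertex 1.183 -2.207 -3.238
vertex 2.915 -2.189 -4.722
endloop
endfacet
facet normal -0.021 -0.315 0.949
outer loop
vertex 2.884 -2.645 -3.346
vertex 3.446 -0.629 -2.665
vertex 1.183 -2.207 -3.238
endloop
endfacet
facet normal 0.255 0.916 0.309
outer loop
vertex 1.745 -0.191 -2.558
vertex 3.446 -0.629 -2.665
vertex 1.776 0.265 -3.934
endloop
endfacet
facet normal 0.021 0.314 -0.949
outer loop
vertex 3.477 -0.173 -4.042
vertex 2.915 -2.189 -4.722
vertex 1.776 0.265 -3.934
endloop
endfacet
facet normal 0.256 0.916 0.309
outer loop
vertex 1.776 0.265 -3.934
vertex 3.446 -0.629 -2.665
vertex 3.477 -0.173 -4.042
endloop
endfacet
facet normal 0.967 -0.249 -0.061
outer loop
vertex 3.477 -0.173 -4.042
vertex 2.884 -2.645 -3.346
vertex 2.915 -2.189 -4.722
endloop
endfacet
facet normal 0.967 -0.249 -0.061
outer loop
vertex 3.446 -0.629 -2.665
vertex 2.884 -2.645 -3.346
vertex 3.477 -0.173 -4.042
endloop
endfacet
facet normal -0.681 -0.090 -0.727
outer loop
vertex -3.649 -0.559 -3.366
vertex -3.969 -0.175 -3.114
vertex -3.569 -0.098 -3.498
endloop
endfacet
facet normal 0.899 -0.257 -0.353
outer loop
vertex -3.649 -0.559 -3.366
vertex -3.569 -0.098 -3.498
vertex -2.991 -0.045 -2.066
endloop
endfacet
facet normal -0.681 -0.090 -0.727
outer loop
vertex -3.569 -0.098 -3.498
vertex -3.969 -0.175 -3.114
vertex -3.791 0.305 -3.34
endloop
endfacet
facet normal 0.766 0.551 -0.330
outer loop
vertex -3.569 -0.098 -3.498
vertex -3.791 0.305 -3.34
vertex -2.991 -0.045 -2.066
endloop
endfacet
facet normal -0.679 -0.091 -0.728
outer loop
vertex -3.791 0.305 -3.34
vertex -3.969 -0.175 -3.114
vertex -4.147 0.346 -3.013
endloop
endfacet
facet normal 0.225 0.966 0.124
outer loop
vertex -3.791 0.305 -3.34
vertex -4.147 0.346 -3.013
vertex -2.991 -0.045 -2.066
endloop
endfacet
facet normal -0.679 -0.091 -0.728
outer loop
vertex -4.147 0.346 -3.013
vertex -3.969 -0.175 -3.114
vertex -4.37 -0.005 -2.761
endloop
endfacet
facet normal -0.315 0.677 0.665
outer loop
vertex -4.147 0.346 -3.013
vertex -4.37 -0.005 -2.761
vertex -2.991 -0.045 -2.066
endloop
endfacet
facet normal -0.679 -0.091 -0.728
outer loop
vertex -4.37 -0.005 -2.761
vertex -3.969 -0.175 -3.114
vertex -4.291 -0.485 -2.775
endloop
endfacet
facet normal -0.450 -0.100 0.887
outer loop
vertex -4.37 -0.005 -2.761
vertex -4.291 -0.485 -2.775
vertex -2.991 -0.045 -2.066
endloop
endfacet
facet normal -0.680 -0.089 -0.728
outer loop
vertex -4.291 -0.485 -2.775
vertex -3.969 -0.175 -3.114
vertex -3.97 -0.731 -3.045
endloop
endfacet
facet normal -0.075 -0.780 0.621
outer loop
vertex -4.291 -0.485 -2.775
vertex -3.97 -0.731 -3.045
vertex -2.991 -0.045 -2.066
endloop
endfacet
facet normal -0.680 -0.089 -0.728
outer loop
vertex -3.97 -0.731 -3.045
vertex -3.969 -0.175 -3.114
vertex -3.649 -0.559 -3.366
endloop
endfacet
facet normal 0.525 -0.848 0.070
outer loop
vertex -3.97 -0.731 -3.045
vertex -3.649 -0.559 -3.366
vertex -2.991 -0.045 -2.066
endloop
endfacet

endsolid


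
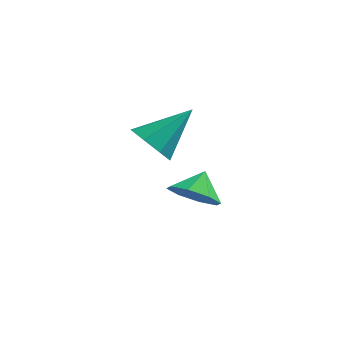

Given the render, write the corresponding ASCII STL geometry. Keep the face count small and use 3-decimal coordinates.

solid 
facet normal -0.209 -0.738 -0.642
outer loop
vertex -2.329 0.714 -3.273
vertex -3.363 0.924 -3.178
vertex -2.585 1.259 -3.816
endloop
endfacet
facet normal 0.846 0.519 0.123
outer loop
vertex -2.329 0.714 -3.273
vertex -2.585 1.259 -3.816
vertex -3.117 1.796 -2.422
endloop
endfacet
facet normal -0.208 -0.738 -0.642
outer loop
vertex -2.585 1.259 -3.816
vertex -3.363 0.924 -3.178
vertex -3.298 1.608 -3.986
endloop
endfacet
facet normal 0.464 0.871 -0.158
outer loop
vertex -2.585 1.259 -3.816
vertex -3.298 1.608 -3.986
vertex -3.117 1.796 -2.422
endloop
endfacet
facet normal -0.209 -0.738 -0.642
outer loop
vertex -3.298 1.608 -3.986
vertex -3.363 0.924 -3.178
vertex -4.048 1.557 -3.683
endloop
endfacet
facet normal -0.110 0.988 -0.106
outer loop
vertex -3.298 1.608 -3.986
vertex -4.048 1.557 -3.683
vertex -3.117 1.796 -2.422
endloop
endfacet
facet normal -0.209 -0.738 -0.642
outer loop
vertex -4.048 1.557 -3.683
vertex -3.363 0.924 -3.178
vertex -4.398 1.135 -3.084
endloop
endfacet
facet normal -0.542 0.803 0.248
outer loop
vertex -4.048 1.557 -3.683
vertex -4.398 1.135 -3.084
vertex -3.117 1.796 -2.422
endloop
endfacet
facet normal -0.209 -0.738 -0.642
outer loop
vertex -4.398 1.135 -3.084
vertex -3.363 0.924 -3.178
vertex -4.141 0.59 -2.541
endloop
endfacet
facet normal -0.579 0.422 0.698
outer loop
vertex -4.398 1.135 -3.084
vertex -4.141 0.59 -2.541
vertex -3.117 1.796 -2.422
endloop
endfacet
facet normal -0.209 -0.738 -0.642
outer loop
vertex -4.141 0.59 -2.541
vertex -3.363 0.924 -3.178
vertex -3.429 0.241 -2.371
endloop
endfacet
facet normal -0.198 0.072 0.978
outer loop
vertex -4.141 0.59 -2.541
vertex -3.429 0.241 -2.371
vertex -3.117 1.796 -2.422
endloop
endfacet
facet normal -0.209 -0.738 -0.642
outer loop
vertex -3.429 0.241 -2.371
vertex -3.363 0.924 -3.178
vertex -2.678 0.292 -2.674
endloop
endfacet
facet normal 0.376 -0.045 0.925
outer loop
vertex -3.429 0.241 -2.371
vertex -2.678 0.292 -2.674
vertex -3.117 1.796 -2.422
endloop
endfacet
facet normal -0.209 -0.738 -0.642
outer loop
vertex -2.678 0.292 -2.674
vertex -3.363 0.924 -3.178
vertex -2.329 0.714 -3.273
endloop
endfacet
facet normal 0.809 0.141 0.571
outer loop
vertex -2.678 0.292 -2.674
vertex -2.329 0.714 -3.273
vertex -3.117 1.796 -2.422
endloop
endfacet
facet normal -0.591 -0.552 -0.588
outer loop
vertex -3.991 -1.736 0.866
vertex -4.504 -0.935 0.629
vertex -3.716 -1.387 0.262
endloop
endfacet
facet normal 0.895 -0.413 0.169
outer loop
vertex -3.991 -1.736 0.866
vertex -3.716 -1.387 0.262
vertex -3.276 0.215 1.851
endloop
endfacet
facet normal -0.591 -0.553 -0.587
outer loop
vertex -3.716 -1.387 0.262
vertex -4.504 -0.935 0.629
vertex -3.902 -0.774 -0.128
endloop
endfacet
facet normal 0.940 0.073 -0.334
outer loop
vertex -3.716 -1.387 0.262
vertex -3.902 -0.774 -0.128
vertex -3.276 0.215 1.851
endloop
endfacet
facet normal -0.591 -0.553 -0.588
outer loop
vertex -3.902 -0.774 -0.128
vertex -4.504 -0.935 0.629
vertex -4.441 -0.255 -0.074
endloop
endfacet
facet normal 0.572 0.647 -0.504
outer loop
vertex -3.902 -0.774 -0.128
vertex -4.441 -0.255 -0.074
vertex -3.276 0.215 1.851
endloop
endfacet
facet normal -0.590 -0.553 -0.588
outer loop
vertex -4.441 -0.255 -0.074
vertex -4.504 -0.935 0.629
vertex -5.017 -0.135 0.391
endloop
endfacet
facet normal 0.007 0.970 -0.241
outer loop
vertex -4.441 -0.255 -0.074
vertex -5.017 -0.135 0.391
vertex -3.276 0.215 1.851
endloop
endfacet
facet normal -0.590 -0.553 -0.588
outer loop
vertex -5.017 -0.135 0.391
vertex -4.504 -0.935 0.629
vertex -5.293 -0.483 0.996
endloop
endfacet
facet normal -0.423 0.855 0.299
outer loop
vertex -5.017 -0.135 0.391
vertex -5.293 -0.483 0.996
vertex -3.276 0.215 1.851
endloop
endfacet
facet normal -0.590 -0.553 -0.588
outer loop
vertex -5.293 -0.483 0.996
vertex -4.504 -0.935 0.629
vertex -5.106 -1.096 1.385
endloop
endfacet
facet normal -0.468 0.367 0.804
outer loop
vertex -5.293 -0.483 0.996
vertex -5.106 -1.096 1.385
vertex -3.276 0.215 1.851
endloop
endfacet
facet normal -0.590 -0.553 -0.588
outer loop
vertex -5.106 -1.096 1.385
vertex -4.504 -0.935 0.629
vertex -4.567 -1.615 1.332
endloop
endfacet
facet normal -0.101 -0.205 0.974
outer loop
vertex -5.106 -1.096 1.385
vertex -4.567 -1.615 1.332
vertex -3.276 0.215 1.851
endloop
endfacet
facet normal -0.591 -0.553 -0.587
outer loop
vertex -4.567 -1.615 1.332
vertex -4.504 -0.935 0.629
vertex -3.991 -1.736 0.866
endloop
endfacet
facet normal 0.464 -0.529 0.711
outer loop
vertex -4.567 -1.615 1.332
vertex -3.991 -1.736 0.866
vertex -3.276 0.215 1.851
endloop
endfacet

endsolid


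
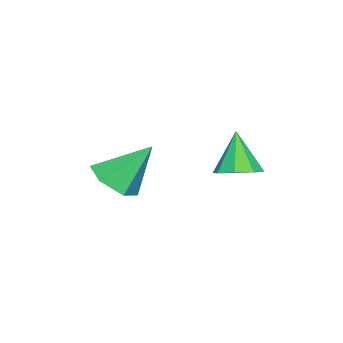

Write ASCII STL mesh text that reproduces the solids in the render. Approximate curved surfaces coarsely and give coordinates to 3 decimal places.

solid 
facet normal 0.352 0.178 -0.919
outer loop
vertex 1.973 3.938 2.052
vertex 1.188 3.806 1.726
vertex 1.616 4.49 2.022
endloop
endfacet
facet normal 0.549 0.395 0.737
outer loop
vertex 1.973 3.938 2.052
vertex 1.616 4.49 2.022
vertex 0.572 3.494 3.334
endloop
endfacet
facet normal 0.352 0.178 -0.919
outer loop
vertex 1.616 4.49 2.022
vertex 1.188 3.806 1.726
vertex 1.009 4.641 1.819
endloop
endfacet
facet normal -0.003 0.798 0.603
outer loop
vertex 1.616 4.49 2.022
vertex 1.009 4.641 1.819
vertex 0.572 3.494 3.334
endloop
endfacet
facet normal 0.352 0.178 -0.919
outer loop
vertex 1.009 4.641 1.819
vertex 1.188 3.806 1.726
vertex 0.506 4.303 1.561
endloop
endfacet
facet normal -0.638 0.691 0.339
outer loop
vertex 1.009 4.641 1.819
vertex 0.506 4.303 1.561
vertex 0.572 3.494 3.334
endloop
endfacet
facet normal 0.352 0.177 -0.919
outer loop
vertex 0.506 4.303 1.561
vertex 1.188 3.806 1.726
vertex 0.403 3.673 1.4
endloop
endfacet
facet normal -0.986 0.136 0.099
outer loop
vertex 0.506 4.303 1.561
vertex 0.403 3.673 1.4
vertex 0.572 3.494 3.334
endloop
endfacet
facet normal 0.352 0.177 -0.919
outer loop
vertex 0.403 3.673 1.4
vertex 1.188 3.806 1.726
vertex 0.76 3.121 1.43
endloop
endfacet
facet normal -0.840 -0.542 0.023
outer loop
vertex 0.403 3.673 1.4
vertex 0.76 3.121 1.43
vertex 0.572 3.494 3.334
endloop
endfacet
facet normal 0.351 0.178 -0.919
outer loop
vertex 0.76 3.121 1.43
vertex 1.188 3.806 1.726
vertex 1.368 2.97 1.633
endloop
endfacet
facet normal -0.287 -0.945 0.157
outer loop
vertex 0.76 3.121 1.43
vertex 1.368 2.97 1.633
vertex 0.572 3.494 3.334
endloop
endfacet
facet normal 0.352 0.178 -0.919
outer loop
vertex 1.368 2.97 1.633
vertex 1.188 3.806 1.726
vertex 1.87 3.308 1.891
endloop
endfacet
facet normal 0.348 -0.838 0.421
outer loop
vertex 1.368 2.97 1.633
vertex 1.87 3.308 1.891
vertex 0.572 3.494 3.334
endloop
endfacet
facet normal 0.352 0.177 -0.919
outer loop
vertex 1.87 3.308 1.891
vertex 1.188 3.806 1.726
vertex 1.973 3.938 2.052
endloop
endfacet
facet normal 0.695 -0.283 0.661
outer loop
vertex 1.87 3.308 1.891
vertex 1.973 3.938 2.052
vertex 0.572 3.494 3.334
endloop
endfacet
facet normal 0.255 -0.579 -0.774
outer loop
vertex 3.395 -0.238 1.615
vertex 2.459 -0.128 1.224
vertex 3.197 0.531 0.974
endloop
endfacet
facet normal 0.767 0.516 0.382
outer loop
vertex 3.395 -0.238 1.615
vertex 3.197 0.531 0.974
vertex 1.941 1.048 2.796
endloop
endfacet
facet normal 0.255 -0.579 -0.775
outer loop
vertex 3.197 0.531 0.974
vertex 2.459 -0.128 1.224
vertex 2.261 0.641 0.584
endloop
endfacet
facet normal 0.178 0.972 -0.153
outer loop
vertex 3.197 0.531 0.974
vertex 2.261 0.641 0.584
vertex 1.941 1.048 2.796
endloop
endfacet
facet normal 0.255 -0.579 -0.775
outer loop
vertex 2.261 0.641 0.584
vertex 2.459 -0.128 1.224
vertex 1.523 -0.018 0.834
endloop
endfacet
facet normal -0.690 0.687 -0.226
outer loop
vertex 2.261 0.641 0.584
vertex 1.523 -0.018 0.834
vertex 1.941 1.048 2.796
endloop
endfacet
facet normal 0.255 -0.579 -0.775
outer loop
vertex 1.523 -0.018 0.834
vertex 2.459 -0.128 1.224
vertex 1.721 -0.787 1.474
endloop
endfacet
facet normal -0.970 -0.054 0.236
outer loop
vertex 1.523 -0.018 0.834
vertex 1.721 -0.787 1.474
vertex 1.941 1.048 2.796
endloop
endfacet
facet normal 0.255 -0.579 -0.774
outer loop
vertex 1.721 -0.787 1.474
vertex 2.459 -0.128 1.224
vertex 2.657 -0.897 1.865
endloop
endfacet
facet normal -0.382 -0.510 0.771
outer loop
vertex 1.721 -0.787 1.474
vertex 2.657 -0.897 1.865
vertex 1.941 1.048 2.796
endloop
endfacet
facet normal 0.255 -0.579 -0.774
outer loop
vertex 2.657 -0.897 1.865
vertex 2.459 -0.128 1.224
vertex 3.395 -0.238 1.615
endloop
endfacet
facet normal 0.487 -0.225 0.844
outer loop
vertex 2.657 -0.897 1.865
vertex 3.395 -0.238 1.615
vertex 1.941 1.048 2.796
endloop
endfacet

endsolid


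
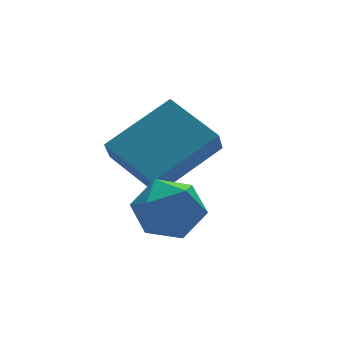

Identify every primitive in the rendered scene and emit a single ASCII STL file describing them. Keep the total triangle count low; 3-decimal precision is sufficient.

solid 
facet normal -0.369 -0.466 0.804
outer loop
vertex 4.015 -0.729 2.923
vertex 3.511 0.737 3.542
vertex 2.204 -0.948 1.965
endloop
endfacet
facet normal 0.303 -0.878 -0.371
outer loop
vertex 2.529 -0.537 1.258
vertex 4.015 -0.729 2.923
vertex 2.204 -0.948 1.965
endloop
endfacet
facet normal -0.369 -0.466 0.804
outer loop
vertex 2.204 -0.948 1.965
vertex 3.511 0.737 3.542
vertex 1.7 0.519 2.584
endloop
endfacet
facet normal -0.879 -0.106 -0.465
outer loop
vertex 1.7 0.519 2.584
vertex 2.529 -0.537 1.258
vertex 2.204 -0.948 1.965
endloop
endfacet
facet normal 0.879 0.106 0.465
outer loop
vertex 4.015 -0.729 2.923
vertex 3.836 1.148 2.835
vertex 3.511 0.737 3.542
endloop
endfacet
facet normal 0.302 -0.878 -0.371
outer loop
vertex 4.34 -0.319 2.216
vertex 4.015 -0.729 2.923
vertex 2.529 -0.537 1.258
endloop
endfacet
facet normal 0.879 0.106 0.465
outer loop
vertex 4.34 -0.319 2.216
vertex 3.836 1.148 2.835
vertex 4.015 -0.729 2.923
endloop
endfacet
facet normal -0.302 0.878 0.371
outer loop
vertex 3.511 0.737 3.542
vertex 3.836 1.148 2.835
vertex 1.7 0.519 2.584
endloop
endfacet
facet normal -0.879 -0.106 -0.465
outer loop
vertex 2.025 0.929 1.877
vertex 2.529 -0.537 1.258
vertex 1.7 0.519 2.584
endloop
endfacet
facet normal -0.302 0.878 0.370
outer loop
vertex 1.7 0.519 2.584
vertex 3.836 1.148 2.835
vertex 2.025 0.929 1.877
endloop
endfacet
facet normal 0.369 0.466 -0.804
outer loop
vertex 2.025 0.929 1.877
vertex 4.34 -0.319 2.216
vertex 2.529 -0.537 1.258
endloop
endfacet
facet normal 0.369 0.466 -0.804
outer loop
vertex 3.836 1.148 2.835
vertex 4.34 -0.319 2.216
vertex 2.025 0.929 1.877
endloop
endfacet
facet normal -0.709 0.345 0.615
outer loop
vertex 1.488 -1.27 1.611
vertex 1.524 -2.058 2.094
vertex 2.07 -1.348 2.326
endloop
endfacet
facet normal -0.316 0.881 0.353
outer loop
vertex 1.488 -1.27 1.611
vertex 2.07 -1.348 2.326
vertex 2.349 -0.935 1.546
endloop
endfacet
facet normal -0.362 0.861 -0.357
outer loop
vertex 1.488 -1.27 1.611
vertex 2.349 -0.935 1.546
vertex 1.974 -1.389 0.832
endloop
endfacet
facet normal -0.783 0.314 -0.537
outer loop
vertex 1.488 -1.27 1.611
vertex 1.974 -1.389 0.832
vertex 1.464 -2.083 1.171
endloop
endfacet
facet normal -0.998 -0.006 0.065
outer loop
vertex 1.488 -1.27 1.611
vertex 1.464 -2.083 1.171
vertex 1.524 -2.058 2.094
endloop
endfacet
facet normal 0.365 0.762 0.534
outer loop
vertex 2.349 -0.935 1.546
vertex 2.07 -1.348 2.326
vertex 2.916 -1.517 1.989
endloop
endfacet
facet normal -0.272 -0.104 0.957
outer loop
vertex 2.07 -1.348 2.326
vertex 1.524 -2.058 2.094
vertex 2.406 -2.211 2.328
endloop
endfacet
facet normal -0.739 -0.670 0.066
outer loop
vertex 1.524 -2.058 2.094
vertex 1.464 -2.083 1.171
vertex 2.031 -2.665 1.614
endloop
endfacet
facet normal -0.392 -0.155 -0.907
outer loop
vertex 1.464 -2.083 1.171
vertex 1.974 -1.389 0.832
vertex 2.31 -2.252 0.834
endloop
endfacet
facet normal 0.291 0.731 -0.617
outer loop
vertex 1.974 -1.389 0.832
vertex 2.349 -0.935 1.546
vertex 2.856 -1.542 1.066
endloop
endfacet
facet normal 0.783 -0.314 0.537
outer loop
vertex 2.892 -2.33 1.549
vertex 2.916 -1.517 1.989
vertex 2.406 -2.211 2.328
endloop
endfacet
facet normal 0.362 -0.861 0.357
outer loop
vertex 2.892 -2.33 1.549
vertex 2.406 -2.211 2.328
vertex 2.031 -2.665 1.614
endloop
endfacet
facet normal 0.316 -0.881 -0.353
outer loop
vertex 2.892 -2.33 1.549
vertex 2.031 -2.665 1.614
vertex 2.31 -2.252 0.834
endloop
endfacet
facet normal 0.709 -0.345 -0.615
outer loop
vertex 2.892 -2.33 1.549
vertex 2.31 -2.252 0.834
vertex 2.856 -1.542 1.066
endloop
endfacet
facet normal 0.998 0.006 -0.065
outer loop
vertex 2.892 -2.33 1.549
vertex 2.856 -1.542 1.066
vertex 2.916 -1.517 1.989
endloop
endfacet
facet normal 0.392 0.155 0.907
outer loop
vertex 2.406 -2.211 2.328
vertex 2.916 -1.517 1.989
vertex 2.07 -1.348 2.326
endloop
endfacet
facet normal -0.291 -0.731 0.617
outer loop
vertex 2.031 -2.665 1.614
vertex 2.406 -2.211 2.328
vertex 1.524 -2.058 2.094
endloop
endfacet
facet normal -0.365 -0.762 -0.534
outer loop
vertex 2.31 -2.252 0.834
vertex 2.031 -2.665 1.614
vertex 1.464 -2.083 1.171
endloop
endfacet
facet normal 0.272 0.104 -0.957
outer loop
vertex 2.856 -1.542 1.066
vertex 2.31 -2.252 0.834
vertex 1.974 -1.389 0.832
endloop
endfacet
facet normal 0.739 0.670 -0.066
outer loop
vertex 2.916 -1.517 1.989
vertex 2.856 -1.542 1.066
vertex 2.349 -0.935 1.546
endloop
endfacet

endsolid


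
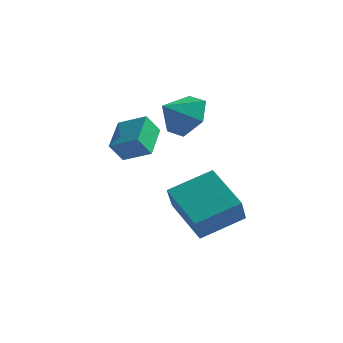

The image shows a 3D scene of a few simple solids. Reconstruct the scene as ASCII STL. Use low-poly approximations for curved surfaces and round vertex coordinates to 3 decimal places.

solid 
facet normal -0.385 -0.403 0.830
outer loop
vertex -0.76 -4.324 2.239
vertex -1.01 -3.043 2.744
vertex -1.792 -4.335 1.755
endloop
endfacet
facet normal 0.179 -0.915 -0.361
outer loop
vertex -1.45 -3.977 1.016
vertex -0.76 -4.324 2.239
vertex -1.792 -4.335 1.755
endloop
endfacet
facet normal -0.385 -0.403 0.830
outer loop
vertex -1.792 -4.335 1.755
vertex -1.01 -3.043 2.744
vertex -2.043 -3.054 2.26
endloop
endfacet
facet normal -0.906 -0.010 -0.424
outer loop
vertex -2.043 -3.054 2.26
vertex -1.45 -3.977 1.016
vertex -1.792 -4.335 1.755
endloop
endfacet
facet normal 0.906 0.010 0.424
outer loop
vertex -0.76 -4.324 2.239
vertex -0.668 -2.685 2.005
vertex -1.01 -3.043 2.744
endloop
endfacet
facet normal 0.179 -0.915 -0.361
outer loop
vertex -0.417 -3.966 1.5
vertex -0.76 -4.324 2.239
vertex -1.45 -3.977 1.016
endloop
endfacet
facet normal 0.905 0.010 0.425
outer loop
vertex -0.417 -3.966 1.5
vertex -0.668 -2.685 2.005
vertex -0.76 -4.324 2.239
endloop
endfacet
facet normal -0.179 0.915 0.361
outer loop
vertex -1.01 -3.043 2.744
vertex -0.668 -2.685 2.005
vertex -2.043 -3.054 2.26
endloop
endfacet
facet normal -0.905 -0.009 -0.425
outer loop
vertex -1.7 -2.696 1.521
vertex -1.45 -3.977 1.016
vertex -2.043 -3.054 2.26
endloop
endfacet
facet normal -0.179 0.915 0.360
outer loop
vertex -2.043 -3.054 2.26
vertex -0.668 -2.685 2.005
vertex -1.7 -2.696 1.521
endloop
endfacet
facet normal 0.385 0.403 -0.831
outer loop
vertex -1.7 -2.696 1.521
vertex -0.417 -3.966 1.5
vertex -1.45 -3.977 1.016
endloop
endfacet
facet normal 0.385 0.403 -0.830
outer loop
vertex -0.668 -2.685 2.005
vertex -0.417 -3.966 1.5
vertex -1.7 -2.696 1.521
endloop
endfacet
facet normal 0.493 0.640 -0.590
outer loop
vertex 1.056 -2.885 3.735
vertex 0.449 -3.079 3.017
vertex 0.256 -2.365 3.63
endloop
endfacet
facet normal -0.091 0.060 0.994
outer loop
vertex 1.056 -2.885 3.735
vertex 0.256 -2.365 3.63
vertex -0.109 -3.801 3.683
endloop
endfacet
facet normal 0.494 0.639 -0.589
outer loop
vertex 0.256 -2.365 3.63
vertex 0.449 -3.079 3.017
vertex -0.351 -2.558 2.912
endloop
endfacet
facet normal -0.773 0.219 0.595
outer loop
vertex 0.256 -2.365 3.63
vertex -0.351 -2.558 2.912
vertex -0.109 -3.801 3.683
endloop
endfacet
facet normal 0.494 0.639 -0.589
outer loop
vertex -0.351 -2.558 2.912
vertex 0.449 -3.079 3.017
vertex -0.158 -3.272 2.299
endloop
endfacet
facet normal -0.974 -0.221 -0.050
outer loop
vertex -0.351 -2.558 2.912
vertex -0.158 -3.272 2.299
vertex -0.109 -3.801 3.683
endloop
endfacet
facet normal 0.493 0.640 -0.589
outer loop
vertex -0.158 -3.272 2.299
vertex 0.449 -3.079 3.017
vertex 0.642 -3.792 2.404
endloop
endfacet
facet normal -0.493 -0.818 -0.295
outer loop
vertex -0.158 -3.272 2.299
vertex 0.642 -3.792 2.404
vertex -0.109 -3.801 3.683
endloop
endfacet
facet normal 0.493 0.640 -0.589
outer loop
vertex 0.642 -3.792 2.404
vertex 0.449 -3.079 3.017
vertex 1.249 -3.599 3.122
endloop
endfacet
facet normal 0.188 -0.977 0.104
outer loop
vertex 0.642 -3.792 2.404
vertex 1.249 -3.599 3.122
vertex -0.109 -3.801 3.683
endloop
endfacet
facet normal 0.493 0.640 -0.590
outer loop
vertex 1.249 -3.599 3.122
vertex 0.449 -3.079 3.017
vertex 1.056 -2.885 3.735
endloop
endfacet
facet normal 0.389 -0.537 0.748
outer loop
vertex 1.249 -3.599 3.122
vertex 1.056 -2.885 3.735
vertex -0.109 -3.801 3.683
endloop
endfacet
facet normal -0.744 0.512 0.430
outer loop
vertex 0.293 -4.364 0.11
vertex 1.451 -3.219 0.751
vertex 0.171 -3.64 -0.962
endloop
endfacet
facet normal -0.662 -0.654 -0.366
outer loop
vertex 1.569 -4.601 -1.771
vertex 0.293 -4.364 0.11
vertex 0.171 -3.64 -0.962
endloop
endfacet
facet normal -0.744 0.511 0.430
outer loop
vertex 0.171 -3.64 -0.962
vertex 1.451 -3.219 0.751
vertex 1.328 -2.495 -0.321
endloop
endfacet
facet normal -0.094 0.557 -0.825
outer loop
vertex 1.328 -2.495 -0.321
vertex 1.569 -4.601 -1.771
vertex 0.171 -3.64 -0.962
endloop
endfacet
facet normal 0.094 -0.557 0.825
outer loop
vertex 0.293 -4.364 0.11
vertex 2.849 -4.18 -0.058
vertex 1.451 -3.219 0.751
endloop
endfacet
facet normal -0.661 -0.655 -0.366
outer loop
vertex 1.692 -5.325 -0.699
vertex 0.293 -4.364 0.11
vertex 1.569 -4.601 -1.771
endloop
endfacet
facet normal 0.094 -0.557 0.825
outer loop
vertex 1.692 -5.325 -0.699
vertex 2.849 -4.18 -0.058
vertex 0.293 -4.364 0.11
endloop
endfacet
facet normal 0.662 0.654 0.366
outer loop
vertex 1.451 -3.219 0.751
vertex 2.849 -4.18 -0.058
vertex 1.328 -2.495 -0.321
endloop
endfacet
facet normal -0.094 0.557 -0.825
outer loop
vertex 2.727 -3.456 -1.13
vertex 1.569 -4.601 -1.771
vertex 1.328 -2.495 -0.321
endloop
endfacet
facet normal 0.661 0.654 0.367
outer loop
vertex 1.328 -2.495 -0.321
vertex 2.849 -4.18 -0.058
vertex 2.727 -3.456 -1.13
endloop
endfacet
facet normal 0.744 -0.511 -0.431
outer loop
vertex 2.727 -3.456 -1.13
vertex 1.692 -5.325 -0.699
vertex 1.569 -4.601 -1.771
endloop
endfacet
facet normal 0.744 -0.511 -0.430
outer loop
vertex 2.849 -4.18 -0.058
vertex 1.692 -5.325 -0.699
vertex 2.727 -3.456 -1.13
endloop
endfacet

endsolid


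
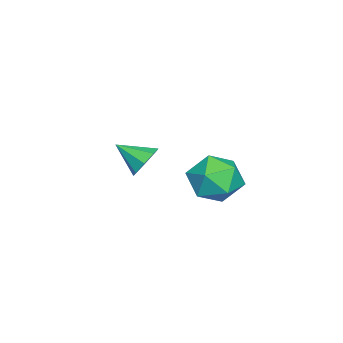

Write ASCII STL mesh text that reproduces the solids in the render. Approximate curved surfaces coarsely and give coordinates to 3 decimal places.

solid 
facet normal 0.041 0.857 -0.514
outer loop
vertex -0.668 -0.531 -1.539
vertex -1.314 -0.683 -1.844
vertex -1.097 -0.332 -1.241
endloop
endfacet
facet normal 0.549 -0.064 0.833
outer loop
vertex -0.668 -0.531 -1.539
vertex -1.097 -0.332 -1.241
vertex -1.366 -1.797 -1.176
endloop
endfacet
facet normal 0.040 0.857 -0.513
outer loop
vertex -1.097 -0.332 -1.241
vertex -1.314 -0.683 -1.844
vertex -1.653 -0.339 -1.296
endloop
endfacet
facet normal -0.099 0.062 0.993
outer loop
vertex -1.097 -0.332 -1.241
vertex -1.653 -0.339 -1.296
vertex -1.366 -1.797 -1.176
endloop
endfacet
facet normal 0.040 0.857 -0.513
outer loop
vertex -1.653 -0.339 -1.296
vertex -1.314 -0.683 -1.844
vertex -2.01 -0.547 -1.671
endloop
endfacet
facet normal -0.700 -0.079 0.710
outer loop
vertex -1.653 -0.339 -1.296
vertex -2.01 -0.547 -1.671
vertex -1.366 -1.797 -1.176
endloop
endfacet
facet normal 0.040 0.857 -0.513
outer loop
vertex -2.01 -0.547 -1.671
vertex -1.314 -0.683 -1.844
vertex -1.96 -0.835 -2.148
endloop
endfacet
facet normal -0.902 -0.405 0.150
outer loop
vertex -2.01 -0.547 -1.671
vertex -1.96 -0.835 -2.148
vertex -1.366 -1.797 -1.176
endloop
endfacet
facet normal 0.040 0.858 -0.513
outer loop
vertex -1.96 -0.835 -2.148
vertex -1.314 -0.683 -1.844
vertex -1.531 -1.033 -2.446
endloop
endfacet
facet normal -0.586 -0.726 -0.361
outer loop
vertex -1.96 -0.835 -2.148
vertex -1.531 -1.033 -2.446
vertex -1.366 -1.797 -1.176
endloop
endfacet
facet normal 0.040 0.857 -0.513
outer loop
vertex -1.531 -1.033 -2.446
vertex -1.314 -0.683 -1.844
vertex -0.975 -1.026 -2.391
endloop
endfacet
facet normal 0.062 -0.852 -0.520
outer loop
vertex -1.531 -1.033 -2.446
vertex -0.975 -1.026 -2.391
vertex -1.366 -1.797 -1.176
endloop
endfacet
facet normal 0.039 0.857 -0.513
outer loop
vertex -0.975 -1.026 -2.391
vertex -1.314 -0.683 -1.844
vertex -0.618 -0.818 -2.016
endloop
endfacet
facet normal 0.663 -0.710 -0.237
outer loop
vertex -0.975 -1.026 -2.391
vertex -0.618 -0.818 -2.016
vertex -1.366 -1.797 -1.176
endloop
endfacet
facet normal 0.040 0.858 -0.512
outer loop
vertex -0.618 -0.818 -2.016
vertex -1.314 -0.683 -1.844
vertex -0.668 -0.531 -1.539
endloop
endfacet
facet normal 0.865 -0.385 0.322
outer loop
vertex -0.618 -0.818 -2.016
vertex -0.668 -0.531 -1.539
vertex -1.366 -1.797 -1.176
endloop
endfacet
facet normal 0.335 0.119 0.935
outer loop
vertex 2.462 3.487 0.622
vertex 2.149 2.534 0.856
vertex 3.101 2.689 0.495
endloop
endfacet
facet normal 0.722 0.503 0.474
outer loop
vertex 2.462 3.487 0.622
vertex 3.101 2.689 0.495
vertex 3.054 3.43 -0.219
endloop
endfacet
facet normal 0.281 0.950 0.134
outer loop
vertex 2.462 3.487 0.622
vertex 3.054 3.43 -0.219
vertex 2.073 3.732 -0.3
endloop
endfacet
facet normal -0.377 0.843 0.383
outer loop
vertex 2.462 3.487 0.622
vertex 2.073 3.732 -0.3
vertex 1.513 3.179 0.365
endloop
endfacet
facet normal -0.345 0.329 0.879
outer loop
vertex 2.462 3.487 0.622
vertex 1.513 3.179 0.365
vertex 2.149 2.534 0.856
endloop
endfacet
facet normal 0.998 0.056 -0.008
outer loop
vertex 3.054 3.43 -0.219
vertex 3.101 2.689 0.495
vertex 3.107 2.441 -0.505
endloop
endfacet
facet normal 0.371 -0.565 0.737
outer loop
vertex 3.101 2.689 0.495
vertex 2.149 2.534 0.856
vertex 2.547 1.888 0.16
endloop
endfacet
facet normal -0.728 -0.226 0.647
outer loop
vertex 2.149 2.534 0.856
vertex 1.513 3.179 0.365
vertex 1.566 2.19 0.079
endloop
endfacet
facet normal -0.781 0.605 -0.155
outer loop
vertex 1.513 3.179 0.365
vertex 2.073 3.732 -0.3
vertex 1.519 2.931 -0.635
endloop
endfacet
facet normal 0.286 0.778 -0.559
outer loop
vertex 2.073 3.732 -0.3
vertex 3.054 3.43 -0.219
vertex 2.471 3.086 -0.996
endloop
endfacet
facet normal 0.377 -0.843 -0.383
outer loop
vertex 2.158 2.133 -0.762
vertex 3.107 2.441 -0.505
vertex 2.547 1.888 0.16
endloop
endfacet
facet normal -0.281 -0.950 -0.134
outer loop
vertex 2.158 2.133 -0.762
vertex 2.547 1.888 0.16
vertex 1.566 2.19 0.079
endloop
endfacet
facet normal -0.722 -0.503 -0.474
outer loop
vertex 2.158 2.133 -0.762
vertex 1.566 2.19 0.079
vertex 1.519 2.931 -0.635
endloop
endfacet
facet normal -0.335 -0.119 -0.935
outer loop
vertex 2.158 2.133 -0.762
vertex 1.519 2.931 -0.635
vertex 2.471 3.086 -0.996
endloop
endfacet
facet normal 0.345 -0.329 -0.879
outer loop
vertex 2.158 2.133 -0.762
vertex 2.471 3.086 -0.996
vertex 3.107 2.441 -0.505
endloop
endfacet
facet normal 0.781 -0.605 0.155
outer loop
vertex 2.547 1.888 0.16
vertex 3.107 2.441 -0.505
vertex 3.101 2.689 0.495
endloop
endfacet
facet normal -0.286 -0.778 0.559
outer loop
vertex 1.566 2.19 0.079
vertex 2.547 1.888 0.16
vertex 2.149 2.534 0.856
endloop
endfacet
facet normal -0.998 -0.056 0.008
outer loop
vertex 1.519 2.931 -0.635
vertex 1.566 2.19 0.079
vertex 1.513 3.179 0.365
endloop
endfacet
facet normal -0.371 0.565 -0.737
outer loop
vertex 2.471 3.086 -0.996
vertex 1.519 2.931 -0.635
vertex 2.073 3.732 -0.3
endloop
endfacet
facet normal 0.728 0.226 -0.647
outer loop
vertex 3.107 2.441 -0.505
vertex 2.471 3.086 -0.996
vertex 3.054 3.43 -0.219
endloop
endfacet

endsolid
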